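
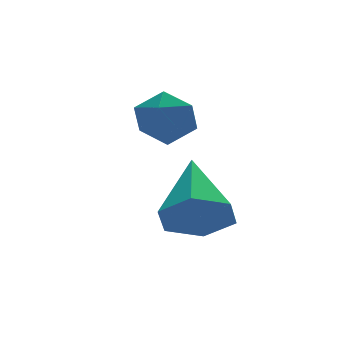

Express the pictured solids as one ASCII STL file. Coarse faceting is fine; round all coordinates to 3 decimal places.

solid 
facet normal -0.378 -0.792 -0.479
outer loop
vertex -0.606 0.413 -0.343
vertex -1.278 0.605 -0.131
vertex -1.007 0.857 -0.761
endloop
endfacet
facet normal 0.831 0.331 -0.446
outer loop
vertex -0.606 0.413 -0.343
vertex -1.007 0.857 -0.761
vertex -0.662 1.895 0.651
endloop
endfacet
facet normal -0.379 -0.792 -0.480
outer loop
vertex -1.007 0.857 -0.761
vertex -1.278 0.605 -0.131
vertex -1.679 1.05 -0.549
endloop
endfacet
facet normal 0.041 0.800 -0.598
outer loop
vertex -1.007 0.857 -0.761
vertex -1.679 1.05 -0.549
vertex -0.662 1.895 0.651
endloop
endfacet
facet normal -0.377 -0.792 -0.481
outer loop
vertex -1.679 1.05 -0.549
vertex -1.278 0.605 -0.131
vertex -1.95 0.797 0.08
endloop
endfacet
facet normal -0.654 0.756 0.022
outer loop
vertex -1.679 1.05 -0.549
vertex -1.95 0.797 0.08
vertex -0.662 1.895 0.651
endloop
endfacet
facet normal -0.377 -0.792 -0.480
outer loop
vertex -1.95 0.797 0.08
vertex -1.278 0.605 -0.131
vertex -1.549 0.353 0.498
endloop
endfacet
facet normal -0.558 0.243 0.793
outer loop
vertex -1.95 0.797 0.08
vertex -1.549 0.353 0.498
vertex -0.662 1.895 0.651
endloop
endfacet
facet normal -0.379 -0.791 -0.480
outer loop
vertex -1.549 0.353 0.498
vertex -1.278 0.605 -0.131
vertex -0.877 0.16 0.286
endloop
endfacet
facet normal 0.233 -0.228 0.945
outer loop
vertex -1.549 0.353 0.498
vertex -0.877 0.16 0.286
vertex -0.662 1.895 0.651
endloop
endfacet
facet normal -0.378 -0.791 -0.481
outer loop
vertex -0.877 0.16 0.286
vertex -1.278 0.605 -0.131
vertex -0.606 0.413 -0.343
endloop
endfacet
facet normal 0.927 -0.183 0.326
outer loop
vertex -0.877 0.16 0.286
vertex -0.606 0.413 -0.343
vertex -0.662 1.895 0.651
endloop
endfacet
facet normal 0.450 0.680 0.578
outer loop
vertex -0.912 2.93 1.697
vertex -0.899 2.503 2.189
vertex -0.402 2.531 1.769
endloop
endfacet
facet normal 0.622 0.776 -0.107
outer loop
vertex -0.912 2.93 1.697
vertex -0.402 2.531 1.769
vertex -0.646 2.645 1.175
endloop
endfacet
facet normal 0.018 0.881 -0.472
outer loop
vertex -0.912 2.93 1.697
vertex -0.646 2.645 1.175
vertex -1.295 2.687 1.229
endloop
endfacet
facet normal -0.526 0.851 -0.011
outer loop
vertex -0.912 2.93 1.697
vertex -1.295 2.687 1.229
vertex -1.451 2.599 1.856
endloop
endfacet
facet normal -0.258 0.726 0.637
outer loop
vertex -0.912 2.93 1.697
vertex -1.451 2.599 1.856
vertex -0.899 2.503 2.189
endloop
endfacet
facet normal 0.922 0.174 -0.346
outer loop
vertex -0.646 2.645 1.175
vertex -0.402 2.531 1.769
vertex -0.469 2.041 1.344
endloop
endfacet
facet normal 0.645 0.018 0.764
outer loop
vertex -0.402 2.531 1.769
vertex -0.899 2.503 2.189
vertex -0.625 1.953 1.971
endloop
endfacet
facet normal -0.502 0.093 0.860
outer loop
vertex -0.899 2.503 2.189
vertex -1.451 2.599 1.856
vertex -1.274 1.995 2.025
endloop
endfacet
facet normal -0.936 0.294 -0.192
outer loop
vertex -1.451 2.599 1.856
vertex -1.295 2.687 1.229
vertex -1.518 2.109 1.431
endloop
endfacet
facet normal -0.056 0.344 -0.937
outer loop
vertex -1.295 2.687 1.229
vertex -0.646 2.645 1.175
vertex -1.021 2.137 1.011
endloop
endfacet
facet normal 0.526 -0.851 0.011
outer loop
vertex -1.008 1.71 1.503
vertex -0.469 2.041 1.344
vertex -0.625 1.953 1.971
endloop
endfacet
facet normal -0.018 -0.881 0.472
outer loop
vertex -1.008 1.71 1.503
vertex -0.625 1.953 1.971
vertex -1.274 1.995 2.025
endloop
endfacet
facet normal -0.622 -0.776 0.107
outer loop
vertex -1.008 1.71 1.503
vertex -1.274 1.995 2.025
vertex -1.518 2.109 1.431
endloop
endfacet
facet normal -0.450 -0.680 -0.578
outer loop
vertex -1.008 1.71 1.503
vertex -1.518 2.109 1.431
vertex -1.021 2.137 1.011
endloop
endfacet
facet normal 0.258 -0.726 -0.637
outer loop
vertex -1.008 1.71 1.503
vertex -1.021 2.137 1.011
vertex -0.469 2.041 1.344
endloop
endfacet
facet normal 0.936 -0.294 0.192
outer loop
vertex -0.625 1.953 1.971
vertex -0.469 2.041 1.344
vertex -0.402 2.531 1.769
endloop
endfacet
facet normal 0.056 -0.344 0.937
outer loop
vertex -1.274 1.995 2.025
vertex -0.625 1.953 1.971
vertex -0.899 2.503 2.189
endloop
endfacet
facet normal -0.922 -0.174 0.346
outer loop
vertex -1.518 2.109 1.431
vertex -1.274 1.995 2.025
vertex -1.451 2.599 1.856
endloop
endfacet
facet normal -0.645 -0.018 -0.764
outer loop
vertex -1.021 2.137 1.011
vertex -1.518 2.109 1.431
vertex -1.295 2.687 1.229
endloop
endfacet
facet normal 0.502 -0.093 -0.860
outer loop
vertex -0.469 2.041 1.344
vertex -1.021 2.137 1.011
vertex -0.646 2.645 1.175
endloop
endfacet

endsolid


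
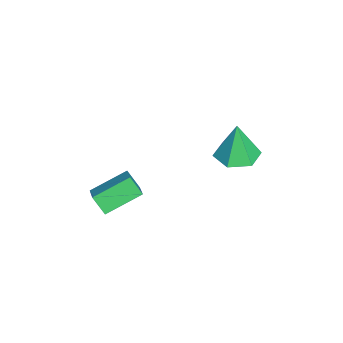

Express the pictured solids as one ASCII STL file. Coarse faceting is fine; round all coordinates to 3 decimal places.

solid 
facet normal -0.849 -0.225 -0.478
outer loop
vertex -0.622 -1.181 1.383
vertex -1.289 0.073 1.977
vertex -0.359 -0.716 0.696
endloop
endfacet
facet normal 0.433 -0.815 -0.385
outer loop
vertex 0.329 -0.533 1.083
vertex -0.622 -1.181 1.383
vertex -0.359 -0.716 0.696
endloop
endfacet
facet normal -0.849 -0.225 -0.478
outer loop
vertex -0.359 -0.716 0.696
vertex -1.289 0.073 1.977
vertex -1.026 0.539 1.291
endloop
endfacet
facet normal 0.302 0.535 -0.789
outer loop
vertex -1.026 0.539 1.291
vertex 0.329 -0.533 1.083
vertex -0.359 -0.716 0.696
endloop
endfacet
facet normal -0.302 -0.535 0.789
outer loop
vertex -0.622 -1.181 1.383
vertex -0.601 0.256 2.364
vertex -1.289 0.073 1.977
endloop
endfacet
facet normal 0.433 -0.814 -0.387
outer loop
vertex 0.066 -0.999 1.769
vertex -0.622 -1.181 1.383
vertex 0.329 -0.533 1.083
endloop
endfacet
facet normal -0.302 -0.535 0.790
outer loop
vertex 0.066 -0.999 1.769
vertex -0.601 0.256 2.364
vertex -0.622 -1.181 1.383
endloop
endfacet
facet normal -0.434 0.814 0.387
outer loop
vertex -1.289 0.073 1.977
vertex -0.601 0.256 2.364
vertex -1.026 0.539 1.291
endloop
endfacet
facet normal 0.302 0.534 -0.790
outer loop
vertex -0.338 0.721 1.677
vertex 0.329 -0.533 1.083
vertex -1.026 0.539 1.291
endloop
endfacet
facet normal -0.432 0.815 0.386
outer loop
vertex -1.026 0.539 1.291
vertex -0.601 0.256 2.364
vertex -0.338 0.721 1.677
endloop
endfacet
facet normal 0.849 0.225 0.478
outer loop
vertex -0.338 0.721 1.677
vertex 0.066 -0.999 1.769
vertex 0.329 -0.533 1.083
endloop
endfacet
facet normal 0.849 0.225 0.477
outer loop
vertex -0.601 0.256 2.364
vertex 0.066 -0.999 1.769
vertex -0.338 0.721 1.677
endloop
endfacet
facet normal 0.091 0.024 -0.996
outer loop
vertex -1.999 4.435 1.913
vertex -2.668 3.869 1.838
vertex -2.824 4.735 1.845
endloop
endfacet
facet normal 0.264 0.835 0.483
outer loop
vertex -1.999 4.435 1.913
vertex -2.824 4.735 1.845
vertex -2.812 3.831 3.402
endloop
endfacet
facet normal 0.091 0.024 -0.996
outer loop
vertex -2.824 4.735 1.845
vertex -2.668 3.869 1.838
vertex -3.493 4.168 1.77
endloop
endfacet
facet normal -0.619 0.677 0.398
outer loop
vertex -2.824 4.735 1.845
vertex -3.493 4.168 1.77
vertex -2.812 3.831 3.402
endloop
endfacet
facet normal 0.090 0.023 -0.996
outer loop
vertex -3.493 4.168 1.77
vertex -2.668 3.869 1.838
vertex -3.337 3.302 1.764
endloop
endfacet
facet normal -0.922 -0.168 0.350
outer loop
vertex -3.493 4.168 1.77
vertex -3.337 3.302 1.764
vertex -2.812 3.831 3.402
endloop
endfacet
facet normal 0.091 0.023 -0.996
outer loop
vertex -3.337 3.302 1.764
vertex -2.668 3.869 1.838
vertex -2.513 3.002 1.832
endloop
endfacet
facet normal -0.344 -0.856 0.387
outer loop
vertex -3.337 3.302 1.764
vertex -2.513 3.002 1.832
vertex -2.812 3.831 3.402
endloop
endfacet
facet normal 0.092 0.023 -0.996
outer loop
vertex -2.513 3.002 1.832
vertex -2.668 3.869 1.838
vertex -1.844 3.569 1.907
endloop
endfacet
facet normal 0.539 -0.698 0.471
outer loop
vertex -2.513 3.002 1.832
vertex -1.844 3.569 1.907
vertex -2.812 3.831 3.402
endloop
endfacet
facet normal 0.092 0.023 -0.995
outer loop
vertex -1.844 3.569 1.907
vertex -2.668 3.869 1.838
vertex -1.999 4.435 1.913
endloop
endfacet
facet normal 0.842 0.147 0.519
outer loop
vertex -1.844 3.569 1.907
vertex -1.999 4.435 1.913
vertex -2.812 3.831 3.402
endloop
endfacet

endsolid


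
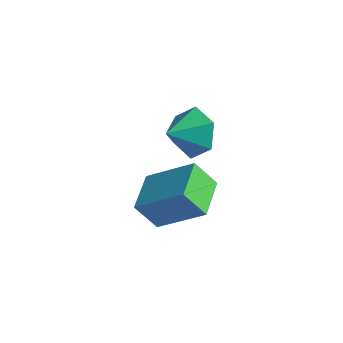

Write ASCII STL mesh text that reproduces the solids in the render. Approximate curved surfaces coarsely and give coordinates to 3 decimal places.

solid 
facet normal -0.476 -0.356 0.804
outer loop
vertex 4.403 -0.646 -0.878
vertex 3.663 0.782 -0.684
vertex 2.832 -1.294 -2.095
endloop
endfacet
facet normal 0.456 -0.882 -0.120
outer loop
vertex 3.437 -0.842 -3.116
vertex 4.403 -0.646 -0.878
vertex 2.832 -1.294 -2.095
endloop
endfacet
facet normal -0.476 -0.356 0.804
outer loop
vertex 2.832 -1.294 -2.095
vertex 3.663 0.782 -0.684
vertex 2.092 0.134 -1.901
endloop
endfacet
facet normal -0.751 -0.310 -0.583
outer loop
vertex 2.092 0.134 -1.901
vertex 3.437 -0.842 -3.116
vertex 2.832 -1.294 -2.095
endloop
endfacet
facet normal 0.751 0.310 0.583
outer loop
vertex 4.403 -0.646 -0.878
vertex 4.268 1.234 -1.705
vertex 3.663 0.782 -0.684
endloop
endfacet
facet normal 0.456 -0.882 -0.120
outer loop
vertex 5.008 -0.194 -1.899
vertex 4.403 -0.646 -0.878
vertex 3.437 -0.842 -3.116
endloop
endfacet
facet normal 0.751 0.310 0.583
outer loop
vertex 5.008 -0.194 -1.899
vertex 4.268 1.234 -1.705
vertex 4.403 -0.646 -0.878
endloop
endfacet
facet normal -0.456 0.882 0.120
outer loop
vertex 3.663 0.782 -0.684
vertex 4.268 1.234 -1.705
vertex 2.092 0.134 -1.901
endloop
endfacet
facet normal -0.751 -0.310 -0.583
outer loop
vertex 2.697 0.586 -2.922
vertex 3.437 -0.842 -3.116
vertex 2.092 0.134 -1.901
endloop
endfacet
facet normal -0.456 0.882 0.120
outer loop
vertex 2.092 0.134 -1.901
vertex 4.268 1.234 -1.705
vertex 2.697 0.586 -2.922
endloop
endfacet
facet normal 0.476 0.356 -0.804
outer loop
vertex 2.697 0.586 -2.922
vertex 5.008 -0.194 -1.899
vertex 3.437 -0.842 -3.116
endloop
endfacet
facet normal 0.476 0.356 -0.804
outer loop
vertex 4.268 1.234 -1.705
vertex 5.008 -0.194 -1.899
vertex 2.697 0.586 -2.922
endloop
endfacet
facet normal 0.175 0.879 -0.444
outer loop
vertex 4.367 -0.241 0.705
vertex 4.057 0.241 1.537
vertex 5.031 -0.007 1.43
endloop
endfacet
facet normal 0.497 -0.849 -0.181
outer loop
vertex 4.367 -0.241 0.705
vertex 5.031 -0.007 1.43
vertex 3.843 -0.841 2.083
endloop
endfacet
facet normal 0.175 0.879 -0.444
outer loop
vertex 5.031 -0.007 1.43
vertex 4.057 0.241 1.537
vertex 4.721 0.475 2.262
endloop
endfacet
facet normal 0.661 -0.515 0.545
outer loop
vertex 5.031 -0.007 1.43
vertex 4.721 0.475 2.262
vertex 3.843 -0.841 2.083
endloop
endfacet
facet normal 0.174 0.879 -0.443
outer loop
vertex 4.721 0.475 2.262
vertex 4.057 0.241 1.537
vertex 3.748 0.722 2.369
endloop
endfacet
facet normal 0.063 -0.176 0.982
outer loop
vertex 4.721 0.475 2.262
vertex 3.748 0.722 2.369
vertex 3.843 -0.841 2.083
endloop
endfacet
facet normal 0.174 0.879 -0.443
outer loop
vertex 3.748 0.722 2.369
vertex 4.057 0.241 1.537
vertex 3.084 0.488 1.644
endloop
endfacet
facet normal -0.699 -0.170 0.695
outer loop
vertex 3.748 0.722 2.369
vertex 3.084 0.488 1.644
vertex 3.843 -0.841 2.083
endloop
endfacet
facet normal 0.174 0.879 -0.443
outer loop
vertex 3.084 0.488 1.644
vertex 4.057 0.241 1.537
vertex 3.394 0.007 0.812
endloop
endfacet
facet normal -0.864 -0.503 -0.031
outer loop
vertex 3.084 0.488 1.644
vertex 3.394 0.007 0.812
vertex 3.843 -0.841 2.083
endloop
endfacet
facet normal 0.175 0.879 -0.444
outer loop
vertex 3.394 0.007 0.812
vertex 4.057 0.241 1.537
vertex 4.367 -0.241 0.705
endloop
endfacet
facet normal -0.266 -0.843 -0.468
outer loop
vertex 3.394 0.007 0.812
vertex 4.367 -0.241 0.705
vertex 3.843 -0.841 2.083
endloop
endfacet

endsolid


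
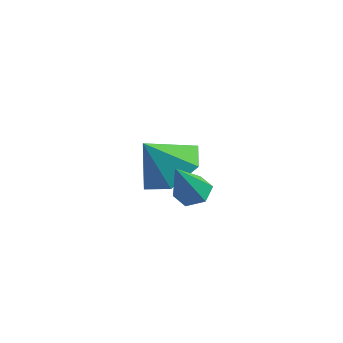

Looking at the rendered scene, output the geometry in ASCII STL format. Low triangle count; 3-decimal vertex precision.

solid 
facet normal 0.049 0.491 -0.870
outer loop
vertex 4.163 -0.502 -0.939
vertex 3.736 -0.78 -1.12
vertex 3.664 -0.312 -0.86
endloop
endfacet
facet normal 0.345 0.611 0.712
outer loop
vertex 4.163 -0.502 -0.939
vertex 3.664 -0.312 -0.86
vertex 3.664 -1.5 0.16
endloop
endfacet
facet normal 0.048 0.491 -0.870
outer loop
vertex 3.664 -0.312 -0.86
vertex 3.736 -0.78 -1.12
vertex 3.237 -0.589 -1.04
endloop
endfacet
facet normal -0.596 0.523 0.609
outer loop
vertex 3.664 -0.312 -0.86
vertex 3.237 -0.589 -1.04
vertex 3.664 -1.5 0.16
endloop
endfacet
facet normal 0.048 0.491 -0.870
outer loop
vertex 3.237 -0.589 -1.04
vertex 3.736 -0.78 -1.12
vertex 3.309 -1.057 -1.3
endloop
endfacet
facet normal -0.958 -0.237 0.161
outer loop
vertex 3.237 -0.589 -1.04
vertex 3.309 -1.057 -1.3
vertex 3.664 -1.5 0.16
endloop
endfacet
facet normal 0.050 0.489 -0.871
outer loop
vertex 3.309 -1.057 -1.3
vertex 3.736 -0.78 -1.12
vertex 3.808 -1.248 -1.379
endloop
endfacet
facet normal -0.377 -0.908 -0.184
outer loop
vertex 3.309 -1.057 -1.3
vertex 3.808 -1.248 -1.379
vertex 3.664 -1.5 0.16
endloop
endfacet
facet normal 0.048 0.489 -0.871
outer loop
vertex 3.808 -1.248 -1.379
vertex 3.736 -0.78 -1.12
vertex 4.235 -0.97 -1.199
endloop
endfacet
facet normal 0.568 -0.819 -0.081
outer loop
vertex 3.808 -1.248 -1.379
vertex 4.235 -0.97 -1.199
vertex 3.664 -1.5 0.16
endloop
endfacet
facet normal 0.049 0.491 -0.870
outer loop
vertex 4.235 -0.97 -1.199
vertex 3.736 -0.78 -1.12
vertex 4.163 -0.502 -0.939
endloop
endfacet
facet normal 0.928 -0.061 0.366
outer loop
vertex 4.235 -0.97 -1.199
vertex 4.163 -0.502 -0.939
vertex 3.664 -1.5 0.16
endloop
endfacet
facet normal 0.420 0.402 -0.813
outer loop
vertex 2.141 2.015 -2.453
vertex 1.186 2.103 -2.903
vertex 1.569 2.896 -2.313
endloop
endfacet
facet normal 0.369 0.093 0.925
outer loop
vertex 2.141 2.015 -2.453
vertex 1.569 2.896 -2.313
vertex 0.614 1.557 -1.797
endloop
endfacet
facet normal 0.421 0.402 -0.813
outer loop
vertex 1.569 2.896 -2.313
vertex 1.186 2.103 -2.903
vertex 0.614 2.984 -2.764
endloop
endfacet
facet normal -0.321 0.531 0.784
outer loop
vertex 1.569 2.896 -2.313
vertex 0.614 2.984 -2.764
vertex 0.614 1.557 -1.797
endloop
endfacet
facet normal 0.421 0.402 -0.813
outer loop
vertex 0.614 2.984 -2.764
vertex 1.186 2.103 -2.903
vertex 0.231 2.191 -3.354
endloop
endfacet
facet normal -0.925 0.213 0.314
outer loop
vertex 0.614 2.984 -2.764
vertex 0.231 2.191 -3.354
vertex 0.614 1.557 -1.797
endloop
endfacet
facet normal 0.421 0.402 -0.813
outer loop
vertex 0.231 2.191 -3.354
vertex 1.186 2.103 -2.903
vertex 0.803 1.31 -3.493
endloop
endfacet
facet normal -0.840 -0.543 -0.015
outer loop
vertex 0.231 2.191 -3.354
vertex 0.803 1.31 -3.493
vertex 0.614 1.557 -1.797
endloop
endfacet
facet normal 0.421 0.402 -0.813
outer loop
vertex 0.803 1.31 -3.493
vertex 1.186 2.103 -2.903
vertex 1.758 1.222 -3.042
endloop
endfacet
facet normal -0.150 -0.981 0.126
outer loop
vertex 0.803 1.31 -3.493
vertex 1.758 1.222 -3.042
vertex 0.614 1.557 -1.797
endloop
endfacet
facet normal 0.420 0.401 -0.814
outer loop
vertex 1.758 1.222 -3.042
vertex 1.186 2.103 -2.903
vertex 2.141 2.015 -2.453
endloop
endfacet
facet normal 0.455 -0.662 0.596
outer loop
vertex 1.758 1.222 -3.042
vertex 2.141 2.015 -2.453
vertex 0.614 1.557 -1.797
endloop
endfacet

endsolid


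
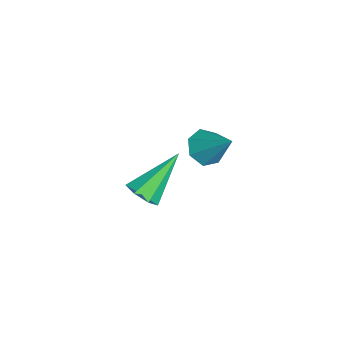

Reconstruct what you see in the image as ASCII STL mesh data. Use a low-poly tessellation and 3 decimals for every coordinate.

solid 
facet normal 0.359 -0.649 -0.671
outer loop
vertex -0.988 -1.136 -2.256
vertex -1.427 -1.645 -1.998
vertex -1.551 -1.17 -2.524
endloop
endfacet
facet normal 0.128 0.914 -0.385
outer loop
vertex -0.988 -1.136 -2.256
vertex -1.551 -1.17 -2.524
vertex -2.193 -0.255 -0.562
endloop
endfacet
facet normal 0.358 -0.650 -0.671
outer loop
vertex -1.551 -1.17 -2.524
vertex -1.427 -1.645 -1.998
vertex -2.021 -1.561 -2.396
endloop
endfacet
facet normal -0.633 0.601 -0.488
outer loop
vertex -1.551 -1.17 -2.524
vertex -2.021 -1.561 -2.396
vertex -2.193 -0.255 -0.562
endloop
endfacet
facet normal 0.358 -0.649 -0.671
outer loop
vertex -2.021 -1.561 -2.396
vertex -1.427 -1.645 -1.998
vertex -2.043 -2.016 -1.968
endloop
endfacet
facet normal -0.997 -0.024 -0.077
outer loop
vertex -2.021 -1.561 -2.396
vertex -2.043 -2.016 -1.968
vertex -2.193 -0.255 -0.562
endloop
endfacet
facet normal 0.359 -0.650 -0.670
outer loop
vertex -2.043 -2.016 -1.968
vertex -1.427 -1.645 -1.998
vertex -1.601 -2.191 -1.562
endloop
endfacet
facet normal -0.687 -0.488 0.538
outer loop
vertex -2.043 -2.016 -1.968
vertex -1.601 -2.191 -1.562
vertex -2.193 -0.255 -0.562
endloop
endfacet
facet normal 0.358 -0.650 -0.671
outer loop
vertex -1.601 -2.191 -1.562
vertex -1.427 -1.645 -1.998
vertex -1.028 -1.955 -1.485
endloop
endfacet
facet normal 0.062 -0.443 0.894
outer loop
vertex -1.601 -2.191 -1.562
vertex -1.028 -1.955 -1.485
vertex -2.193 -0.255 -0.562
endloop
endfacet
facet normal 0.358 -0.649 -0.671
outer loop
vertex -1.028 -1.955 -1.485
vertex -1.427 -1.645 -1.998
vertex -0.755 -1.486 -1.793
endloop
endfacet
facet normal 0.685 0.077 0.724
outer loop
vertex -1.028 -1.955 -1.485
vertex -0.755 -1.486 -1.793
vertex -2.193 -0.255 -0.562
endloop
endfacet
facet normal 0.358 -0.649 -0.671
outer loop
vertex -0.755 -1.486 -1.793
vertex -1.427 -1.645 -1.998
vertex -0.988 -1.136 -2.256
endloop
endfacet
facet normal 0.716 0.681 0.155
outer loop
vertex -0.755 -1.486 -1.793
vertex -0.988 -1.136 -2.256
vertex -2.193 -0.255 -0.562
endloop
endfacet
facet normal -0.530 -0.485 -0.696
outer loop
vertex 0.494 0.728 1.541
vertex 0.149 0.344 2.071
vertex -0.046 0.991 1.769
endloop
endfacet
facet normal 0.313 0.902 -0.299
outer loop
vertex 0.494 0.728 1.541
vertex -0.046 0.991 1.769
vertex 0.971 1.096 3.149
endloop
endfacet
facet normal -0.530 -0.485 -0.696
outer loop
vertex -0.046 0.991 1.769
vertex 0.149 0.344 2.071
vertex -0.439 0.766 2.225
endloop
endfacet
facet normal -0.330 0.928 0.173
outer loop
vertex -0.046 0.991 1.769
vertex -0.439 0.766 2.225
vertex 0.971 1.096 3.149
endloop
endfacet
facet normal -0.530 -0.485 -0.695
outer loop
vertex -0.439 0.766 2.225
vertex 0.149 0.344 2.071
vertex -0.389 0.224 2.565
endloop
endfacet
facet normal -0.566 0.400 0.721
outer loop
vertex -0.439 0.766 2.225
vertex -0.389 0.224 2.565
vertex 0.971 1.096 3.149
endloop
endfacet
facet normal -0.530 -0.486 -0.695
outer loop
vertex -0.389 0.224 2.565
vertex 0.149 0.344 2.071
vertex 0.067 -0.228 2.533
endloop
endfacet
facet normal -0.218 -0.286 0.933
outer loop
vertex -0.389 0.224 2.565
vertex 0.067 -0.228 2.533
vertex 0.971 1.096 3.149
endloop
endfacet
facet normal -0.531 -0.485 -0.695
outer loop
vertex 0.067 -0.228 2.533
vertex 0.149 0.344 2.071
vertex 0.584 -0.249 2.153
endloop
endfacet
facet normal 0.453 -0.611 0.649
outer loop
vertex 0.067 -0.228 2.533
vertex 0.584 -0.249 2.153
vertex 0.971 1.096 3.149
endloop
endfacet
facet normal -0.529 -0.485 -0.696
outer loop
vertex 0.584 -0.249 2.153
vertex 0.149 0.344 2.071
vertex 0.774 0.177 1.712
endloop
endfacet
facet normal 0.939 -0.332 0.084
outer loop
vertex 0.584 -0.249 2.153
vertex 0.774 0.177 1.712
vertex 0.971 1.096 3.149
endloop
endfacet
facet normal -0.529 -0.485 -0.696
outer loop
vertex 0.774 0.177 1.712
vertex 0.149 0.344 2.071
vertex 0.494 0.728 1.541
endloop
endfacet
facet normal 0.877 0.341 -0.338
outer loop
vertex 0.774 0.177 1.712
vertex 0.494 0.728 1.541
vertex 0.971 1.096 3.149
endloop
endfacet

endsolid


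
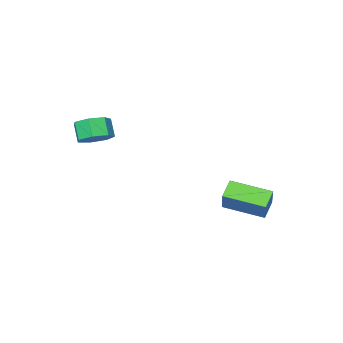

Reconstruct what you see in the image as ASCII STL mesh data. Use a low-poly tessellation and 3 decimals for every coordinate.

solid 
facet normal -0.537 0.815 -0.217
outer loop
vertex -3.449 3.413 -1.344
vertex -2.661 3.748 -2.035
vertex -4.184 2.6 -2.577
endloop
endfacet
facet normal -0.716 -0.304 0.628
outer loop
vertex -3.019 0.832 -2.105
vertex -3.449 3.413 -1.344
vertex -4.184 2.6 -2.577
endloop
endfacet
facet normal -0.537 0.815 -0.217
outer loop
vertex -4.184 2.6 -2.577
vertex -2.661 3.748 -2.035
vertex -3.397 2.935 -3.268
endloop
endfacet
facet normal -0.446 -0.493 -0.747
outer loop
vertex -3.397 2.935 -3.268
vertex -3.019 0.832 -2.105
vertex -4.184 2.6 -2.577
endloop
endfacet
facet normal 0.446 0.493 0.747
outer loop
vertex -3.449 3.413 -1.344
vertex -1.496 1.98 -1.563
vertex -2.661 3.748 -2.035
endloop
endfacet
facet normal -0.716 -0.305 0.628
outer loop
vertex -2.283 1.645 -0.872
vertex -3.449 3.413 -1.344
vertex -3.019 0.832 -2.105
endloop
endfacet
facet normal 0.446 0.493 0.747
outer loop
vertex -2.283 1.645 -0.872
vertex -1.496 1.98 -1.563
vertex -3.449 3.413 -1.344
endloop
endfacet
facet normal 0.716 0.304 -0.628
outer loop
vertex -2.661 3.748 -2.035
vertex -1.496 1.98 -1.563
vertex -3.397 2.935 -3.268
endloop
endfacet
facet normal -0.445 -0.493 -0.747
outer loop
vertex -2.231 1.167 -2.796
vertex -3.019 0.832 -2.105
vertex -3.397 2.935 -3.268
endloop
endfacet
facet normal 0.716 0.305 -0.628
outer loop
vertex -3.397 2.935 -3.268
vertex -1.496 1.98 -1.563
vertex -2.231 1.167 -2.796
endloop
endfacet
facet normal 0.537 -0.815 0.217
outer loop
vertex -2.231 1.167 -2.796
vertex -2.283 1.645 -0.872
vertex -3.019 0.832 -2.105
endloop
endfacet
facet normal 0.537 -0.815 0.217
outer loop
vertex -1.496 1.98 -1.563
vertex -2.283 1.645 -0.872
vertex -2.231 1.167 -2.796
endloop
endfacet
facet normal 0.213 0.521 -0.826
outer loop
vertex 2.726 -3.659 1.375
vertex 2.2 -2.956 1.683
vertex 3.107 -3.106 1.822
endloop
endfacet
facet normal 0.855 -0.509 -0.100
outer loop
vertex 2.726 -3.659 1.375
vertex 3.107 -3.106 1.822
vertex 2.485 -4.247 2.31
endloop
endfacet
facet normal 0.855 -0.509 -0.101
outer loop
vertex 2.485 -4.247 2.31
vertex 3.107 -3.106 1.822
vertex 2.867 -3.694 2.756
endloop
endfacet
facet normal -0.213 -0.520 0.827
outer loop
vertex 2.485 -4.247 2.31
vertex 2.867 -3.694 2.756
vertex 1.96 -3.544 2.617
endloop
endfacet
facet normal 0.213 0.521 -0.827
outer loop
vertex 3.107 -3.106 1.822
vertex 2.2 -2.956 1.683
vertex 2.806 -2.44 2.164
endloop
endfacet
facet normal 0.903 0.218 0.370
outer loop
vertex 3.107 -3.106 1.822
vertex 2.806 -2.44 2.164
vertex 2.867 -3.694 2.756
endloop
endfacet
facet normal 0.903 0.218 0.370
outer loop
vertex 2.867 -3.694 2.756
vertex 2.806 -2.44 2.164
vertex 2.566 -3.028 3.098
endloop
endfacet
facet normal -0.213 -0.521 0.827
outer loop
vertex 2.867 -3.694 2.756
vertex 2.566 -3.028 3.098
vertex 1.96 -3.544 2.617
endloop
endfacet
facet normal 0.214 0.520 -0.827
outer loop
vertex 2.806 -2.44 2.164
vertex 2.2 -2.956 1.683
vertex 2.048 -2.162 2.143
endloop
endfacet
facet normal 0.271 0.782 0.562
outer loop
vertex 2.806 -2.44 2.164
vertex 2.048 -2.162 2.143
vertex 2.566 -3.028 3.098
endloop
endfacet
facet normal 0.271 0.782 0.562
outer loop
vertex 2.566 -3.028 3.098
vertex 2.048 -2.162 2.143
vertex 1.808 -2.751 3.078
endloop
endfacet
facet normal -0.212 -0.521 0.827
outer loop
vertex 2.566 -3.028 3.098
vertex 1.808 -2.751 3.078
vertex 1.96 -3.544 2.617
endloop
endfacet
facet normal 0.213 0.520 -0.827
outer loop
vertex 2.048 -2.162 2.143
vertex 2.2 -2.956 1.683
vertex 1.405 -2.483 1.776
endloop
endfacet
facet normal -0.566 0.755 0.331
outer loop
vertex 2.048 -2.162 2.143
vertex 1.405 -2.483 1.776
vertex 1.808 -2.751 3.078
endloop
endfacet
facet normal -0.565 0.756 0.330
outer loop
vertex 1.808 -2.751 3.078
vertex 1.405 -2.483 1.776
vertex 1.165 -3.071 2.711
endloop
endfacet
facet normal -0.212 -0.521 0.827
outer loop
vertex 1.808 -2.751 3.078
vertex 1.165 -3.071 2.711
vertex 1.96 -3.544 2.617
endloop
endfacet
facet normal 0.213 0.520 -0.827
outer loop
vertex 1.405 -2.483 1.776
vertex 2.2 -2.956 1.683
vertex 1.36 -3.159 1.339
endloop
endfacet
facet normal -0.976 0.161 -0.149
outer loop
vertex 1.405 -2.483 1.776
vertex 1.36 -3.159 1.339
vertex 1.165 -3.071 2.711
endloop
endfacet
facet normal -0.976 0.161 -0.149
outer loop
vertex 1.165 -3.071 2.711
vertex 1.36 -3.159 1.339
vertex 1.12 -3.747 2.273
endloop
endfacet
facet normal -0.212 -0.521 0.826
outer loop
vertex 1.165 -3.071 2.711
vertex 1.12 -3.747 2.273
vertex 1.96 -3.544 2.617
endloop
endfacet
facet normal 0.213 0.521 -0.827
outer loop
vertex 1.36 -3.159 1.339
vertex 2.2 -2.956 1.683
vertex 1.948 -3.683 1.16
endloop
endfacet
facet normal -0.652 -0.555 -0.517
outer loop
vertex 1.36 -3.159 1.339
vertex 1.948 -3.683 1.16
vertex 1.12 -3.747 2.273
endloop
endfacet
facet normal -0.651 -0.556 -0.517
outer loop
vertex 1.12 -3.747 2.273
vertex 1.948 -3.683 1.16
vertex 1.708 -4.271 2.095
endloop
endfacet
facet normal -0.213 -0.520 0.827
outer loop
vertex 1.12 -3.747 2.273
vertex 1.708 -4.271 2.095
vertex 1.96 -3.544 2.617
endloop
endfacet
facet normal 0.212 0.521 -0.827
outer loop
vertex 1.948 -3.683 1.16
vertex 2.2 -2.956 1.683
vertex 2.726 -3.659 1.375
endloop
endfacet
facet normal 0.163 -0.854 -0.495
outer loop
vertex 1.948 -3.683 1.16
vertex 2.726 -3.659 1.375
vertex 1.708 -4.271 2.095
endloop
endfacet
facet normal 0.163 -0.854 -0.495
outer loop
vertex 1.708 -4.271 2.095
vertex 2.726 -3.659 1.375
vertex 2.485 -4.247 2.31
endloop
endfacet
facet normal -0.213 -0.520 0.827
outer loop
vertex 1.708 -4.271 2.095
vertex 2.485 -4.247 2.31
vertex 1.96 -3.544 2.617
endloop
endfacet

endsolid


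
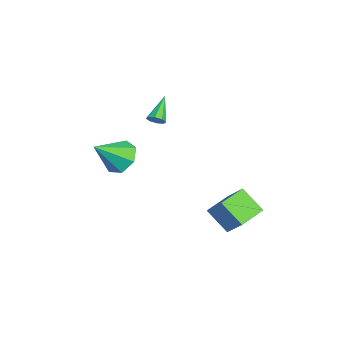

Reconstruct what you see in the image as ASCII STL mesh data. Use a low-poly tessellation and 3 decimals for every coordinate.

solid 
facet normal -0.550 -0.388 -0.740
outer loop
vertex 2.011 0.78 -1.651
vertex 0.978 1.847 -1.443
vertex 2.744 1.688 -2.671
endloop
endfacet
facet normal 0.689 -0.712 -0.139
outer loop
vertex 3.602 2.293 -1.517
vertex 2.011 0.78 -1.651
vertex 2.744 1.688 -2.671
endloop
endfacet
facet normal -0.550 -0.387 -0.740
outer loop
vertex 2.744 1.688 -2.671
vertex 0.978 1.847 -1.443
vertex 1.711 2.756 -2.463
endloop
endfacet
facet normal 0.473 0.586 -0.658
outer loop
vertex 1.711 2.756 -2.463
vertex 3.602 2.293 -1.517
vertex 2.744 1.688 -2.671
endloop
endfacet
facet normal -0.473 -0.586 0.658
outer loop
vertex 2.011 0.78 -1.651
vertex 1.836 2.452 -0.289
vertex 0.978 1.847 -1.443
endloop
endfacet
facet normal 0.689 -0.712 -0.139
outer loop
vertex 2.869 1.384 -0.497
vertex 2.011 0.78 -1.651
vertex 3.602 2.293 -1.517
endloop
endfacet
facet normal -0.473 -0.586 0.658
outer loop
vertex 2.869 1.384 -0.497
vertex 1.836 2.452 -0.289
vertex 2.011 0.78 -1.651
endloop
endfacet
facet normal -0.689 0.712 0.139
outer loop
vertex 0.978 1.847 -1.443
vertex 1.836 2.452 -0.289
vertex 1.711 2.756 -2.463
endloop
endfacet
facet normal 0.473 0.586 -0.658
outer loop
vertex 2.569 3.36 -1.309
vertex 3.602 2.293 -1.517
vertex 1.711 2.756 -2.463
endloop
endfacet
facet normal -0.688 0.712 0.139
outer loop
vertex 1.711 2.756 -2.463
vertex 1.836 2.452 -0.289
vertex 2.569 3.36 -1.309
endloop
endfacet
facet normal 0.549 0.388 0.740
outer loop
vertex 2.569 3.36 -1.309
vertex 2.869 1.384 -0.497
vertex 3.602 2.293 -1.517
endloop
endfacet
facet normal 0.550 0.388 0.740
outer loop
vertex 1.836 2.452 -0.289
vertex 2.869 1.384 -0.497
vertex 2.569 3.36 -1.309
endloop
endfacet
facet normal -0.345 0.675 -0.652
outer loop
vertex -1.139 -3.099 -1.08
vertex -2.081 -3.132 -0.616
vertex -1.266 -2.506 -0.399
endloop
endfacet
facet normal 0.985 0.014 0.172
outer loop
vertex -1.139 -3.099 -1.08
vertex -1.266 -2.506 -0.399
vertex -1.419 -4.428 0.636
endloop
endfacet
facet normal -0.345 0.675 -0.652
outer loop
vertex -1.266 -2.506 -0.399
vertex -2.081 -3.132 -0.616
vertex -2.006 -2.385 0.118
endloop
endfacet
facet normal 0.574 0.352 0.739
outer loop
vertex -1.266 -2.506 -0.399
vertex -2.006 -2.385 0.118
vertex -1.419 -4.428 0.636
endloop
endfacet
facet normal -0.344 0.675 -0.652
outer loop
vertex -2.006 -2.385 0.118
vertex -2.081 -3.132 -0.616
vertex -2.803 -2.826 0.082
endloop
endfacet
facet normal -0.155 0.201 0.967
outer loop
vertex -2.006 -2.385 0.118
vertex -2.803 -2.826 0.082
vertex -1.419 -4.428 0.636
endloop
endfacet
facet normal -0.344 0.676 -0.652
outer loop
vertex -2.803 -2.826 0.082
vertex -2.081 -3.132 -0.616
vertex -3.056 -3.497 -0.48
endloop
endfacet
facet normal -0.652 -0.327 0.684
outer loop
vertex -2.803 -2.826 0.082
vertex -3.056 -3.497 -0.48
vertex -1.419 -4.428 0.636
endloop
endfacet
facet normal -0.344 0.675 -0.653
outer loop
vertex -3.056 -3.497 -0.48
vertex -2.081 -3.132 -0.616
vertex -2.574 -3.894 -1.144
endloop
endfacet
facet normal -0.544 -0.833 0.103
outer loop
vertex -3.056 -3.497 -0.48
vertex -2.574 -3.894 -1.144
vertex -1.419 -4.428 0.636
endloop
endfacet
facet normal -0.345 0.675 -0.652
outer loop
vertex -2.574 -3.894 -1.144
vertex -2.081 -3.132 -0.616
vertex -1.721 -3.716 -1.411
endloop
endfacet
facet normal 0.089 -0.937 -0.339
outer loop
vertex -2.574 -3.894 -1.144
vertex -1.721 -3.716 -1.411
vertex -1.419 -4.428 0.636
endloop
endfacet
facet normal -0.345 0.675 -0.652
outer loop
vertex -1.721 -3.716 -1.411
vertex -2.081 -3.132 -0.616
vertex -1.139 -3.099 -1.08
endloop
endfacet
facet normal 0.769 -0.560 -0.308
outer loop
vertex -1.721 -3.716 -1.411
vertex -1.139 -3.099 -1.08
vertex -1.419 -4.428 0.636
endloop
endfacet
facet normal 0.749 -0.305 -0.588
outer loop
vertex -2.848 -1.074 1.527
vertex -3.173 -1.366 1.264
vertex -3.008 -0.885 1.225
endloop
endfacet
facet normal 0.289 0.873 0.393
outer loop
vertex -2.848 -1.074 1.527
vertex -3.008 -0.885 1.225
vertex -4.387 -0.874 2.216
endloop
endfacet
facet normal 0.750 -0.305 -0.587
outer loop
vertex -3.008 -0.885 1.225
vertex -3.173 -1.366 1.264
vertex -3.264 -0.978 0.946
endloop
endfacet
facet normal -0.135 0.971 -0.199
outer loop
vertex -3.008 -0.885 1.225
vertex -3.264 -0.978 0.946
vertex -4.387 -0.874 2.216
endloop
endfacet
facet normal 0.750 -0.305 -0.586
outer loop
vertex -3.264 -0.978 0.946
vertex -3.173 -1.366 1.264
vertex -3.467 -1.299 0.853
endloop
endfacet
facet normal -0.603 0.549 -0.578
outer loop
vertex -3.264 -0.978 0.946
vertex -3.467 -1.299 0.853
vertex -4.387 -0.874 2.216
endloop
endfacet
facet normal 0.751 -0.304 -0.587
outer loop
vertex -3.467 -1.299 0.853
vertex -3.173 -1.366 1.264
vertex -3.497 -1.659 1.001
endloop
endfacet
facet normal -0.840 -0.145 -0.522
outer loop
vertex -3.467 -1.299 0.853
vertex -3.497 -1.659 1.001
vertex -4.387 -0.874 2.216
endloop
endfacet
facet normal 0.751 -0.304 -0.587
outer loop
vertex -3.497 -1.659 1.001
vertex -3.173 -1.366 1.264
vertex -3.337 -1.847 1.303
endloop
endfacet
facet normal -0.707 -0.704 -0.063
outer loop
vertex -3.497 -1.659 1.001
vertex -3.337 -1.847 1.303
vertex -4.387 -0.874 2.216
endloop
endfacet
facet normal 0.750 -0.303 -0.587
outer loop
vertex -3.337 -1.847 1.303
vertex -3.173 -1.366 1.264
vertex -3.081 -1.754 1.582
endloop
endfacet
facet normal -0.284 -0.801 0.527
outer loop
vertex -3.337 -1.847 1.303
vertex -3.081 -1.754 1.582
vertex -4.387 -0.874 2.216
endloop
endfacet
facet normal 0.749 -0.304 -0.588
outer loop
vertex -3.081 -1.754 1.582
vertex -3.173 -1.366 1.264
vertex -2.878 -1.434 1.675
endloop
endfacet
facet normal 0.184 -0.380 0.906
outer loop
vertex -3.081 -1.754 1.582
vertex -2.878 -1.434 1.675
vertex -4.387 -0.874 2.216
endloop
endfacet
facet normal 0.749 -0.304 -0.588
outer loop
vertex -2.878 -1.434 1.675
vertex -3.173 -1.366 1.264
vertex -2.848 -1.074 1.527
endloop
endfacet
facet normal 0.422 0.315 0.850
outer loop
vertex -2.878 -1.434 1.675
vertex -2.848 -1.074 1.527
vertex -4.387 -0.874 2.216
endloop
endfacet

endsolid


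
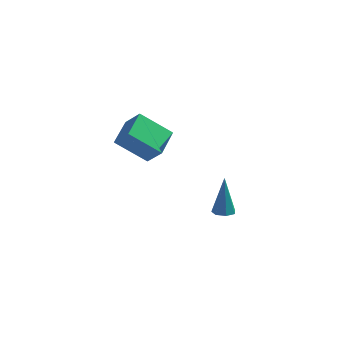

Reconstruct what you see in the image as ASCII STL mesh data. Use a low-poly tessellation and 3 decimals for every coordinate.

solid 
facet normal -0.721 0.203 -0.662
outer loop
vertex -1.641 -0.003 2.559
vertex -0.52 0.597 1.522
vertex -1.481 -1.274 1.995
endloop
endfacet
facet normal -0.684 -0.366 0.631
outer loop
vertex -0.76 -1.477 2.658
vertex -1.641 -0.003 2.559
vertex -1.481 -1.274 1.995
endloop
endfacet
facet normal -0.721 0.203 -0.663
outer loop
vertex -1.481 -1.274 1.995
vertex -0.52 0.597 1.522
vertex -0.36 -0.675 0.959
endloop
endfacet
facet normal 0.114 -0.909 -0.402
outer loop
vertex -0.36 -0.675 0.959
vertex -0.76 -1.477 2.658
vertex -1.481 -1.274 1.995
endloop
endfacet
facet normal -0.114 0.908 0.402
outer loop
vertex -1.641 -0.003 2.559
vertex 0.201 0.394 2.185
vertex -0.52 0.597 1.522
endloop
endfacet
facet normal -0.683 -0.366 0.632
outer loop
vertex -0.92 -0.205 3.221
vertex -1.641 -0.003 2.559
vertex -0.76 -1.477 2.658
endloop
endfacet
facet normal -0.114 0.909 0.402
outer loop
vertex -0.92 -0.205 3.221
vertex 0.201 0.394 2.185
vertex -1.641 -0.003 2.559
endloop
endfacet
facet normal 0.684 0.366 -0.632
outer loop
vertex -0.52 0.597 1.522
vertex 0.201 0.394 2.185
vertex -0.36 -0.675 0.959
endloop
endfacet
facet normal 0.114 -0.908 -0.402
outer loop
vertex 0.361 -0.877 1.621
vertex -0.76 -1.477 2.658
vertex -0.36 -0.675 0.959
endloop
endfacet
facet normal 0.683 0.366 -0.632
outer loop
vertex -0.36 -0.675 0.959
vertex 0.201 0.394 2.185
vertex 0.361 -0.877 1.621
endloop
endfacet
facet normal 0.721 -0.202 0.662
outer loop
vertex 0.361 -0.877 1.621
vertex -0.92 -0.205 3.221
vertex -0.76 -1.477 2.658
endloop
endfacet
facet normal 0.721 -0.203 0.663
outer loop
vertex 0.201 0.394 2.185
vertex -0.92 -0.205 3.221
vertex 0.361 -0.877 1.621
endloop
endfacet
facet normal 0.011 -0.045 -0.999
outer loop
vertex 1.332 3.81 -3.352
vertex 1.0 3.437 -3.339
vertex 0.915 3.929 -3.362
endloop
endfacet
facet normal 0.265 0.945 0.191
outer loop
vertex 1.332 3.81 -3.352
vertex 0.915 3.929 -3.362
vertex 0.98 3.523 -1.441
endloop
endfacet
facet normal 0.010 -0.045 -0.999
outer loop
vertex 0.915 3.929 -3.362
vertex 1.0 3.437 -3.339
vertex 0.562 3.677 -3.354
endloop
endfacet
facet normal -0.568 0.801 0.189
outer loop
vertex 0.915 3.929 -3.362
vertex 0.562 3.677 -3.354
vertex 0.98 3.523 -1.441
endloop
endfacet
facet normal 0.010 -0.044 -0.999
outer loop
vertex 0.562 3.677 -3.354
vertex 1.0 3.437 -3.339
vertex 0.539 3.244 -3.335
endloop
endfacet
facet normal -0.974 0.061 0.218
outer loop
vertex 0.562 3.677 -3.354
vertex 0.539 3.244 -3.335
vertex 0.98 3.523 -1.441
endloop
endfacet
facet normal 0.010 -0.044 -0.999
outer loop
vertex 0.539 3.244 -3.335
vertex 1.0 3.437 -3.339
vertex 0.863 2.956 -3.319
endloop
endfacet
facet normal -0.649 -0.716 0.257
outer loop
vertex 0.539 3.244 -3.335
vertex 0.863 2.956 -3.319
vertex 0.98 3.523 -1.441
endloop
endfacet
facet normal 0.012 -0.045 -0.999
outer loop
vertex 0.863 2.956 -3.319
vertex 1.0 3.437 -3.339
vertex 1.29 3.03 -3.317
endloop
endfacet
facet normal 0.163 -0.947 0.276
outer loop
vertex 0.863 2.956 -3.319
vertex 1.29 3.03 -3.317
vertex 0.98 3.523 -1.441
endloop
endfacet
facet normal 0.009 -0.047 -0.999
outer loop
vertex 1.29 3.03 -3.317
vertex 1.0 3.437 -3.339
vertex 1.499 3.41 -3.333
endloop
endfacet
facet normal 0.851 -0.457 0.261
outer loop
vertex 1.29 3.03 -3.317
vertex 1.499 3.41 -3.333
vertex 0.98 3.523 -1.441
endloop
endfacet
facet normal 0.010 -0.043 -0.999
outer loop
vertex 1.499 3.41 -3.333
vertex 1.0 3.437 -3.339
vertex 1.332 3.81 -3.352
endloop
endfacet
facet normal 0.896 0.385 0.223
outer loop
vertex 1.499 3.41 -3.333
vertex 1.332 3.81 -3.352
vertex 0.98 3.523 -1.441
endloop
endfacet

endsolid


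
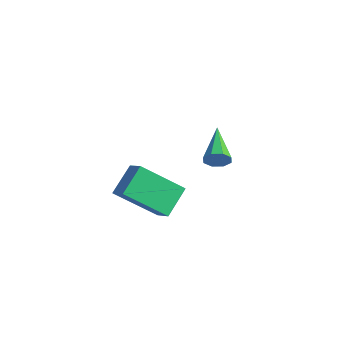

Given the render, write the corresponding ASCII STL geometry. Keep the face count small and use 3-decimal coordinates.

solid 
facet normal 0.779 -0.464 -0.421
outer loop
vertex -1.06 3.406 -0.527
vertex -1.36 3.349 -1.02
vertex -1.003 3.75 -0.801
endloop
endfacet
facet normal 0.379 0.537 0.753
outer loop
vertex -1.06 3.406 -0.527
vertex -1.003 3.75 -0.801
vertex -2.84 4.231 -0.22
endloop
endfacet
facet normal 0.780 -0.465 -0.420
outer loop
vertex -1.003 3.75 -0.801
vertex -1.36 3.349 -1.02
vertex -1.155 3.859 -1.204
endloop
endfacet
facet normal 0.293 0.945 0.145
outer loop
vertex -1.003 3.75 -0.801
vertex -1.155 3.859 -1.204
vertex -2.84 4.231 -0.22
endloop
endfacet
facet normal 0.779 -0.465 -0.421
outer loop
vertex -1.155 3.859 -1.204
vertex -1.36 3.349 -1.02
vertex -1.427 3.67 -1.498
endloop
endfacet
facet normal -0.088 0.873 -0.480
outer loop
vertex -1.155 3.859 -1.204
vertex -1.427 3.67 -1.498
vertex -2.84 4.231 -0.22
endloop
endfacet
facet normal 0.780 -0.464 -0.421
outer loop
vertex -1.427 3.67 -1.498
vertex -1.36 3.349 -1.02
vertex -1.66 3.292 -1.513
endloop
endfacet
facet normal -0.541 0.364 -0.758
outer loop
vertex -1.427 3.67 -1.498
vertex -1.66 3.292 -1.513
vertex -2.84 4.231 -0.22
endloop
endfacet
facet normal 0.779 -0.464 -0.421
outer loop
vertex -1.66 3.292 -1.513
vertex -1.36 3.349 -1.02
vertex -1.717 2.948 -1.239
endloop
endfacet
facet normal -0.802 -0.285 -0.525
outer loop
vertex -1.66 3.292 -1.513
vertex -1.717 2.948 -1.239
vertex -2.84 4.231 -0.22
endloop
endfacet
facet normal 0.779 -0.464 -0.421
outer loop
vertex -1.717 2.948 -1.239
vertex -1.36 3.349 -1.02
vertex -1.565 2.838 -0.836
endloop
endfacet
facet normal -0.717 -0.692 0.081
outer loop
vertex -1.717 2.948 -1.239
vertex -1.565 2.838 -0.836
vertex -2.84 4.231 -0.22
endloop
endfacet
facet normal 0.780 -0.464 -0.420
outer loop
vertex -1.565 2.838 -0.836
vertex -1.36 3.349 -1.02
vertex -1.293 3.028 -0.541
endloop
endfacet
facet normal -0.335 -0.620 0.709
outer loop
vertex -1.565 2.838 -0.836
vertex -1.293 3.028 -0.541
vertex -2.84 4.231 -0.22
endloop
endfacet
facet normal 0.779 -0.465 -0.420
outer loop
vertex -1.293 3.028 -0.541
vertex -1.36 3.349 -1.02
vertex -1.06 3.406 -0.527
endloop
endfacet
facet normal 0.119 -0.110 0.987
outer loop
vertex -1.293 3.028 -0.541
vertex -1.06 3.406 -0.527
vertex -2.84 4.231 -0.22
endloop
endfacet
facet normal -0.898 -0.015 -0.440
outer loop
vertex 0.171 -1.991 -0.296
vertex -0.288 -1.01 0.607
vertex 0.794 -0.483 -1.617
endloop
endfacet
facet normal 0.326 -0.696 -0.640
outer loop
vertex 1.548 -0.47 -1.247
vertex 0.171 -1.991 -0.296
vertex 0.794 -0.483 -1.617
endloop
endfacet
facet normal -0.898 -0.015 -0.440
outer loop
vertex 0.794 -0.483 -1.617
vertex -0.288 -1.01 0.607
vertex 0.335 0.498 -0.714
endloop
endfacet
facet normal 0.297 0.718 -0.630
outer loop
vertex 0.335 0.498 -0.714
vertex 1.548 -0.47 -1.247
vertex 0.794 -0.483 -1.617
endloop
endfacet
facet normal -0.297 -0.718 0.630
outer loop
vertex 0.171 -1.991 -0.296
vertex 0.466 -0.997 0.977
vertex -0.288 -1.01 0.607
endloop
endfacet
facet normal 0.326 -0.696 -0.640
outer loop
vertex 0.925 -1.978 0.074
vertex 0.171 -1.991 -0.296
vertex 1.548 -0.47 -1.247
endloop
endfacet
facet normal -0.297 -0.718 0.630
outer loop
vertex 0.925 -1.978 0.074
vertex 0.466 -0.997 0.977
vertex 0.171 -1.991 -0.296
endloop
endfacet
facet normal -0.326 0.696 0.640
outer loop
vertex -0.288 -1.01 0.607
vertex 0.466 -0.997 0.977
vertex 0.335 0.498 -0.714
endloop
endfacet
facet normal 0.297 0.718 -0.630
outer loop
vertex 1.089 0.511 -0.344
vertex 1.548 -0.47 -1.247
vertex 0.335 0.498 -0.714
endloop
endfacet
facet normal -0.326 0.696 0.640
outer loop
vertex 0.335 0.498 -0.714
vertex 0.466 -0.997 0.977
vertex 1.089 0.511 -0.344
endloop
endfacet
facet normal 0.898 0.015 0.440
outer loop
vertex 1.089 0.511 -0.344
vertex 0.925 -1.978 0.074
vertex 1.548 -0.47 -1.247
endloop
endfacet
facet normal 0.898 0.015 0.440
outer loop
vertex 0.466 -0.997 0.977
vertex 0.925 -1.978 0.074
vertex 1.089 0.511 -0.344
endloop
endfacet

endsolid


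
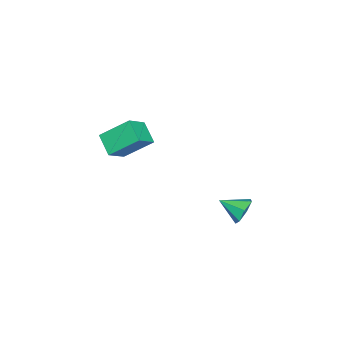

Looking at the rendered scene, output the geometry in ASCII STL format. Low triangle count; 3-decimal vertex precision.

solid 
facet normal -0.763 0.274 -0.585
outer loop
vertex -3.93 -2.085 0.319
vertex -3.057 -1.254 -0.431
vertex -3.531 -3.626 -0.924
endloop
endfacet
facet normal -0.615 -0.585 0.528
outer loop
vertex -2.363 -4.046 -0.029
vertex -3.93 -2.085 0.319
vertex -3.531 -3.626 -0.924
endloop
endfacet
facet normal -0.763 0.274 -0.585
outer loop
vertex -3.531 -3.626 -0.924
vertex -3.057 -1.254 -0.431
vertex -2.657 -2.795 -1.674
endloop
endfacet
facet normal 0.197 -0.763 -0.616
outer loop
vertex -2.657 -2.795 -1.674
vertex -2.363 -4.046 -0.029
vertex -3.531 -3.626 -0.924
endloop
endfacet
facet normal -0.197 0.763 0.616
outer loop
vertex -3.93 -2.085 0.319
vertex -1.889 -1.674 0.464
vertex -3.057 -1.254 -0.431
endloop
endfacet
facet normal -0.615 -0.585 0.528
outer loop
vertex -2.763 -2.505 1.214
vertex -3.93 -2.085 0.319
vertex -2.363 -4.046 -0.029
endloop
endfacet
facet normal -0.197 0.763 0.615
outer loop
vertex -2.763 -2.505 1.214
vertex -1.889 -1.674 0.464
vertex -3.93 -2.085 0.319
endloop
endfacet
facet normal 0.615 0.586 -0.528
outer loop
vertex -3.057 -1.254 -0.431
vertex -1.889 -1.674 0.464
vertex -2.657 -2.795 -1.674
endloop
endfacet
facet normal 0.197 -0.763 -0.616
outer loop
vertex -1.49 -3.215 -0.779
vertex -2.363 -4.046 -0.029
vertex -2.657 -2.795 -1.674
endloop
endfacet
facet normal 0.615 0.585 -0.528
outer loop
vertex -2.657 -2.795 -1.674
vertex -1.889 -1.674 0.464
vertex -1.49 -3.215 -0.779
endloop
endfacet
facet normal 0.763 -0.274 0.585
outer loop
vertex -1.49 -3.215 -0.779
vertex -2.763 -2.505 1.214
vertex -2.363 -4.046 -0.029
endloop
endfacet
facet normal 0.763 -0.274 0.585
outer loop
vertex -1.889 -1.674 0.464
vertex -2.763 -2.505 1.214
vertex -1.49 -3.215 -0.779
endloop
endfacet
facet normal -0.070 0.896 -0.439
outer loop
vertex -0.505 3.962 -3.683
vertex -1.0 4.245 -3.026
vertex -0.134 4.274 -3.105
endloop
endfacet
facet normal 0.796 -0.571 -0.202
outer loop
vertex -0.505 3.962 -3.683
vertex -0.134 4.274 -3.105
vertex -0.9 2.955 -2.394
endloop
endfacet
facet normal -0.070 0.896 -0.439
outer loop
vertex -0.134 4.274 -3.105
vertex -1.0 4.245 -3.026
vertex -0.415 4.565 -2.467
endloop
endfacet
facet normal 0.846 -0.233 0.479
outer loop
vertex -0.134 4.274 -3.105
vertex -0.415 4.565 -2.467
vertex -0.9 2.955 -2.394
endloop
endfacet
facet normal -0.071 0.896 -0.439
outer loop
vertex -0.415 4.565 -2.467
vertex -1.0 4.245 -3.026
vertex -1.137 4.614 -2.25
endloop
endfacet
facet normal 0.285 -0.042 0.958
outer loop
vertex -0.415 4.565 -2.467
vertex -1.137 4.614 -2.25
vertex -0.9 2.955 -2.394
endloop
endfacet
facet normal -0.069 0.896 -0.438
outer loop
vertex -1.137 4.614 -2.25
vertex -1.0 4.245 -3.026
vertex -1.756 4.386 -2.618
endloop
endfacet
facet normal -0.467 -0.142 0.873
outer loop
vertex -1.137 4.614 -2.25
vertex -1.756 4.386 -2.618
vertex -0.9 2.955 -2.394
endloop
endfacet
facet normal -0.070 0.896 -0.439
outer loop
vertex -1.756 4.386 -2.618
vertex -1.0 4.245 -3.026
vertex -1.806 4.051 -3.293
endloop
endfacet
facet normal -0.841 -0.458 0.289
outer loop
vertex -1.756 4.386 -2.618
vertex -1.806 4.051 -3.293
vertex -0.9 2.955 -2.394
endloop
endfacet
facet normal -0.071 0.896 -0.438
outer loop
vertex -1.806 4.051 -3.293
vertex -1.0 4.245 -3.026
vertex -1.249 3.863 -3.767
endloop
endfacet
facet normal -0.556 -0.751 -0.355
outer loop
vertex -1.806 4.051 -3.293
vertex -1.249 3.863 -3.767
vertex -0.9 2.955 -2.394
endloop
endfacet
facet normal -0.070 0.896 -0.438
outer loop
vertex -1.249 3.863 -3.767
vertex -1.0 4.245 -3.026
vertex -0.505 3.962 -3.683
endloop
endfacet
facet normal 0.171 -0.801 -0.573
outer loop
vertex -1.249 3.863 -3.767
vertex -0.505 3.962 -3.683
vertex -0.9 2.955 -2.394
endloop
endfacet

endsolid


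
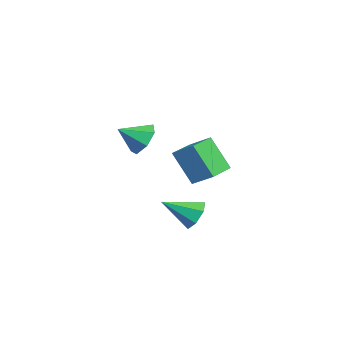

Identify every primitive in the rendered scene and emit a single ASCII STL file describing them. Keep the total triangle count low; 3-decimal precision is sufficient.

solid 
facet normal -0.119 0.837 -0.534
outer loop
vertex 3.171 -1.774 3.51
vertex 2.599 -2.245 2.899
vertex 2.359 -1.77 3.698
endloop
endfacet
facet normal 0.226 0.010 0.974
outer loop
vertex 3.171 -1.774 3.51
vertex 2.359 -1.77 3.698
vertex 2.761 -3.375 3.621
endloop
endfacet
facet normal -0.120 0.837 -0.534
outer loop
vertex 2.359 -1.77 3.698
vertex 2.599 -2.245 2.899
vertex 1.728 -2.124 3.285
endloop
endfacet
facet normal -0.476 -0.161 0.865
outer loop
vertex 2.359 -1.77 3.698
vertex 1.728 -2.124 3.285
vertex 2.761 -3.375 3.621
endloop
endfacet
facet normal -0.120 0.837 -0.533
outer loop
vertex 1.728 -2.124 3.285
vertex 2.599 -2.245 2.899
vertex 1.753 -2.569 2.581
endloop
endfacet
facet normal -0.771 -0.550 0.321
outer loop
vertex 1.728 -2.124 3.285
vertex 1.753 -2.569 2.581
vertex 2.761 -3.375 3.621
endloop
endfacet
facet normal -0.119 0.837 -0.535
outer loop
vertex 1.753 -2.569 2.581
vertex 2.599 -2.245 2.899
vertex 2.415 -2.771 2.117
endloop
endfacet
facet normal -0.437 -0.865 -0.247
outer loop
vertex 1.753 -2.569 2.581
vertex 2.415 -2.771 2.117
vertex 2.761 -3.375 3.621
endloop
endfacet
facet normal -0.119 0.837 -0.535
outer loop
vertex 2.415 -2.771 2.117
vertex 2.599 -2.245 2.899
vertex 3.216 -2.577 2.242
endloop
endfacet
facet normal 0.275 -0.869 -0.412
outer loop
vertex 2.415 -2.771 2.117
vertex 3.216 -2.577 2.242
vertex 2.761 -3.375 3.621
endloop
endfacet
facet normal -0.119 0.837 -0.535
outer loop
vertex 3.216 -2.577 2.242
vertex 2.599 -2.245 2.899
vertex 3.552 -2.133 2.862
endloop
endfacet
facet normal 0.828 -0.558 -0.049
outer loop
vertex 3.216 -2.577 2.242
vertex 3.552 -2.133 2.862
vertex 2.761 -3.375 3.621
endloop
endfacet
facet normal -0.119 0.837 -0.534
outer loop
vertex 3.552 -2.133 2.862
vertex 2.599 -2.245 2.899
vertex 3.171 -1.774 3.51
endloop
endfacet
facet normal 0.807 -0.167 0.567
outer loop
vertex 3.552 -2.133 2.862
vertex 3.171 -1.774 3.51
vertex 2.761 -3.375 3.621
endloop
endfacet
facet normal -0.818 0.575 -0.010
outer loop
vertex -3.572 1.438 0.538
vertex -2.92 2.336 -1.269
vertex -4.228 0.492 -0.169
endloop
endfacet
facet normal -0.308 -0.423 0.852
outer loop
vertex -2.82 -0.496 -0.151
vertex -3.572 1.438 0.538
vertex -4.228 0.492 -0.169
endloop
endfacet
facet normal -0.818 0.574 -0.010
outer loop
vertex -4.228 0.492 -0.169
vertex -2.92 2.336 -1.269
vertex -3.575 1.39 -1.975
endloop
endfacet
facet normal -0.485 -0.701 -0.524
outer loop
vertex -3.575 1.39 -1.975
vertex -2.82 -0.496 -0.151
vertex -4.228 0.492 -0.169
endloop
endfacet
facet normal 0.485 0.701 0.523
outer loop
vertex -3.572 1.438 0.538
vertex -1.512 1.348 -1.251
vertex -2.92 2.336 -1.269
endloop
endfacet
facet normal -0.307 -0.423 0.852
outer loop
vertex -2.165 0.45 0.555
vertex -3.572 1.438 0.538
vertex -2.82 -0.496 -0.151
endloop
endfacet
facet normal 0.485 0.700 0.524
outer loop
vertex -2.165 0.45 0.555
vertex -1.512 1.348 -1.251
vertex -3.572 1.438 0.538
endloop
endfacet
facet normal 0.308 0.423 -0.852
outer loop
vertex -2.92 2.336 -1.269
vertex -1.512 1.348 -1.251
vertex -3.575 1.39 -1.975
endloop
endfacet
facet normal -0.485 -0.700 -0.523
outer loop
vertex -2.168 0.402 -1.958
vertex -2.82 -0.496 -0.151
vertex -3.575 1.39 -1.975
endloop
endfacet
facet normal 0.308 0.423 -0.852
outer loop
vertex -3.575 1.39 -1.975
vertex -1.512 1.348 -1.251
vertex -2.168 0.402 -1.958
endloop
endfacet
facet normal 0.819 -0.574 0.010
outer loop
vertex -2.168 0.402 -1.958
vertex -2.165 0.45 0.555
vertex -2.82 -0.496 -0.151
endloop
endfacet
facet normal 0.818 -0.575 0.010
outer loop
vertex -1.512 1.348 -1.251
vertex -2.165 0.45 0.555
vertex -2.168 0.402 -1.958
endloop
endfacet
facet normal -0.005 0.866 -0.501
outer loop
vertex 0.44 -0.035 -3.772
vertex -0.005 0.361 -3.083
vertex 0.893 0.29 -3.214
endloop
endfacet
facet normal 0.750 -0.610 -0.254
outer loop
vertex 0.44 -0.035 -3.772
vertex 0.893 0.29 -3.214
vertex 0.005 -1.241 -2.157
endloop
endfacet
facet normal -0.005 0.866 -0.501
outer loop
vertex 0.893 0.29 -3.214
vertex -0.005 0.361 -3.083
vertex 0.671 0.669 -2.557
endloop
endfacet
facet normal 0.879 -0.218 0.423
outer loop
vertex 0.893 0.29 -3.214
vertex 0.671 0.669 -2.557
vertex 0.005 -1.241 -2.157
endloop
endfacet
facet normal -0.005 0.866 -0.500
outer loop
vertex 0.671 0.669 -2.557
vertex -0.005 0.361 -3.083
vertex -0.06 0.815 -2.297
endloop
endfacet
facet normal 0.347 0.075 0.935
outer loop
vertex 0.671 0.669 -2.557
vertex -0.06 0.815 -2.297
vertex 0.005 -1.241 -2.157
endloop
endfacet
facet normal -0.005 0.866 -0.500
outer loop
vertex -0.06 0.815 -2.297
vertex -0.005 0.361 -3.083
vertex -0.75 0.619 -2.629
endloop
endfacet
facet normal -0.444 0.047 0.895
outer loop
vertex -0.06 0.815 -2.297
vertex -0.75 0.619 -2.629
vertex 0.005 -1.241 -2.157
endloop
endfacet
facet normal -0.006 0.865 -0.501
outer loop
vertex -0.75 0.619 -2.629
vertex -0.005 0.361 -3.083
vertex -0.878 0.228 -3.303
endloop
endfacet
facet normal -0.900 -0.281 0.334
outer loop
vertex -0.75 0.619 -2.629
vertex -0.878 0.228 -3.303
vertex 0.005 -1.241 -2.157
endloop
endfacet
facet normal -0.006 0.866 -0.501
outer loop
vertex -0.878 0.228 -3.303
vertex -0.005 0.361 -3.083
vertex -0.349 -0.063 -3.812
endloop
endfacet
facet normal -0.677 -0.661 -0.325
outer loop
vertex -0.878 0.228 -3.303
vertex -0.349 -0.063 -3.812
vertex 0.005 -1.241 -2.157
endloop
endfacet
facet normal -0.005 0.866 -0.501
outer loop
vertex -0.349 -0.063 -3.812
vertex -0.005 0.361 -3.083
vertex 0.44 -0.035 -3.772
endloop
endfacet
facet normal 0.058 -0.807 -0.587
outer loop
vertex -0.349 -0.063 -3.812
vertex 0.44 -0.035 -3.772
vertex 0.005 -1.241 -2.157
endloop
endfacet

endsolid


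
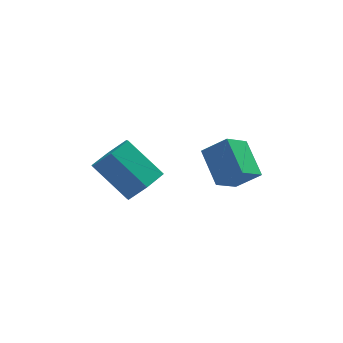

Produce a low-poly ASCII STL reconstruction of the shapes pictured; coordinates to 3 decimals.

solid 
facet normal 0.598 -0.490 -0.634
outer loop
vertex 1.155 2.184 3.47
vertex 0.556 2.279 2.832
vertex 1.178 2.891 2.946
endloop
endfacet
facet normal 0.801 0.339 0.493
outer loop
vertex 1.155 2.184 3.47
vertex 1.178 2.891 2.946
vertex 0.102 3.047 4.586
endloop
endfacet
facet normal 0.801 0.340 0.493
outer loop
vertex 0.102 3.047 4.586
vertex 1.178 2.891 2.946
vertex 0.125 3.754 4.061
endloop
endfacet
facet normal -0.599 0.490 0.634
outer loop
vertex 0.102 3.047 4.586
vertex 0.125 3.754 4.061
vertex -0.496 3.141 3.948
endloop
endfacet
facet normal 0.599 -0.490 -0.633
outer loop
vertex 1.178 2.891 2.946
vertex 0.556 2.279 2.832
vertex 0.58 2.985 2.308
endloop
endfacet
facet normal 0.423 0.865 -0.269
outer loop
vertex 1.178 2.891 2.946
vertex 0.58 2.985 2.308
vertex 0.125 3.754 4.061
endloop
endfacet
facet normal 0.423 0.865 -0.269
outer loop
vertex 0.125 3.754 4.061
vertex 0.58 2.985 2.308
vertex -0.473 3.848 3.423
endloop
endfacet
facet normal -0.599 0.490 0.634
outer loop
vertex 0.125 3.754 4.061
vertex -0.473 3.848 3.423
vertex -0.496 3.141 3.948
endloop
endfacet
facet normal 0.599 -0.490 -0.633
outer loop
vertex 0.58 2.985 2.308
vertex 0.556 2.279 2.832
vertex -0.042 2.373 2.194
endloop
endfacet
facet normal -0.377 0.525 -0.763
outer loop
vertex 0.58 2.985 2.308
vertex -0.042 2.373 2.194
vertex -0.473 3.848 3.423
endloop
endfacet
facet normal -0.378 0.525 -0.763
outer loop
vertex -0.473 3.848 3.423
vertex -0.042 2.373 2.194
vertex -1.095 3.236 3.31
endloop
endfacet
facet normal -0.598 0.490 0.634
outer loop
vertex -0.473 3.848 3.423
vertex -1.095 3.236 3.31
vertex -0.496 3.141 3.948
endloop
endfacet
facet normal 0.599 -0.490 -0.634
outer loop
vertex -0.042 2.373 2.194
vertex 0.556 2.279 2.832
vertex -0.065 1.666 2.719
endloop
endfacet
facet normal -0.801 -0.340 -0.493
outer loop
vertex -0.042 2.373 2.194
vertex -0.065 1.666 2.719
vertex -1.095 3.236 3.31
endloop
endfacet
facet normal -0.801 -0.340 -0.493
outer loop
vertex -1.095 3.236 3.31
vertex -0.065 1.666 2.719
vertex -1.118 2.529 3.834
endloop
endfacet
facet normal -0.598 0.490 0.634
outer loop
vertex -1.095 3.236 3.31
vertex -1.118 2.529 3.834
vertex -0.496 3.141 3.948
endloop
endfacet
facet normal 0.599 -0.490 -0.634
outer loop
vertex -0.065 1.666 2.719
vertex 0.556 2.279 2.832
vertex 0.533 1.572 3.357
endloop
endfacet
facet normal -0.423 -0.865 0.269
outer loop
vertex -0.065 1.666 2.719
vertex 0.533 1.572 3.357
vertex -1.118 2.529 3.834
endloop
endfacet
facet normal -0.423 -0.865 0.269
outer loop
vertex -1.118 2.529 3.834
vertex 0.533 1.572 3.357
vertex -0.52 2.435 4.472
endloop
endfacet
facet normal -0.599 0.490 0.633
outer loop
vertex -1.118 2.529 3.834
vertex -0.52 2.435 4.472
vertex -0.496 3.141 3.948
endloop
endfacet
facet normal 0.598 -0.490 -0.634
outer loop
vertex 0.533 1.572 3.357
vertex 0.556 2.279 2.832
vertex 1.155 2.184 3.47
endloop
endfacet
facet normal 0.378 -0.525 0.763
outer loop
vertex 0.533 1.572 3.357
vertex 1.155 2.184 3.47
vertex -0.52 2.435 4.472
endloop
endfacet
facet normal 0.377 -0.526 0.762
outer loop
vertex -0.52 2.435 4.472
vertex 1.155 2.184 3.47
vertex 0.102 3.047 4.586
endloop
endfacet
facet normal -0.599 0.490 0.633
outer loop
vertex -0.52 2.435 4.472
vertex 0.102 3.047 4.586
vertex -0.496 3.141 3.948
endloop
endfacet
facet normal -0.646 -0.508 0.569
outer loop
vertex 3.604 1.45 3.836
vertex 3.302 2.692 4.602
vertex 2.795 1.688 3.13
endloop
endfacet
facet normal 0.203 -0.834 -0.514
outer loop
vertex 3.558 2.288 2.458
vertex 3.604 1.45 3.836
vertex 2.795 1.688 3.13
endloop
endfacet
facet normal -0.647 -0.508 0.569
outer loop
vertex 2.795 1.688 3.13
vertex 3.302 2.692 4.602
vertex 2.493 2.931 3.896
endloop
endfacet
facet normal -0.736 0.217 -0.642
outer loop
vertex 2.493 2.931 3.896
vertex 3.558 2.288 2.458
vertex 2.795 1.688 3.13
endloop
endfacet
facet normal 0.736 -0.217 0.642
outer loop
vertex 3.604 1.45 3.836
vertex 4.065 3.292 3.93
vertex 3.302 2.692 4.602
endloop
endfacet
facet normal 0.202 -0.834 -0.514
outer loop
vertex 4.367 2.049 3.164
vertex 3.604 1.45 3.836
vertex 3.558 2.288 2.458
endloop
endfacet
facet normal 0.736 -0.217 0.642
outer loop
vertex 4.367 2.049 3.164
vertex 4.065 3.292 3.93
vertex 3.604 1.45 3.836
endloop
endfacet
facet normal -0.203 0.833 0.514
outer loop
vertex 3.302 2.692 4.602
vertex 4.065 3.292 3.93
vertex 2.493 2.931 3.896
endloop
endfacet
facet normal -0.736 0.217 -0.642
outer loop
vertex 3.256 3.53 3.224
vertex 3.558 2.288 2.458
vertex 2.493 2.931 3.896
endloop
endfacet
facet normal -0.203 0.834 0.513
outer loop
vertex 2.493 2.931 3.896
vertex 4.065 3.292 3.93
vertex 3.256 3.53 3.224
endloop
endfacet
facet normal 0.647 0.508 -0.569
outer loop
vertex 3.256 3.53 3.224
vertex 4.367 2.049 3.164
vertex 3.558 2.288 2.458
endloop
endfacet
facet normal 0.646 0.508 -0.569
outer loop
vertex 4.065 3.292 3.93
vertex 4.367 2.049 3.164
vertex 3.256 3.53 3.224
endloop
endfacet

endsolid


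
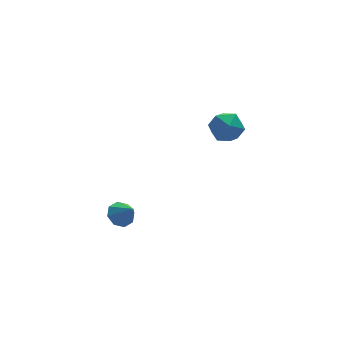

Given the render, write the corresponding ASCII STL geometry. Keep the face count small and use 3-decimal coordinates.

solid 
facet normal -0.573 -0.801 0.174
outer loop
vertex 2.606 1.329 1.722
vertex 3.307 0.736 1.304
vertex 3.336 0.931 2.294
endloop
endfacet
facet normal -0.684 -0.296 0.667
outer loop
vertex 2.606 1.329 1.722
vertex 3.336 0.931 2.294
vertex 3.054 1.891 2.431
endloop
endfacet
facet normal -0.896 0.296 0.331
outer loop
vertex 2.606 1.329 1.722
vertex 3.054 1.891 2.431
vertex 2.851 2.289 1.526
endloop
endfacet
facet normal -0.916 0.158 -0.369
outer loop
vertex 2.606 1.329 1.722
vertex 2.851 2.289 1.526
vertex 3.008 1.575 0.829
endloop
endfacet
facet normal -0.717 -0.519 -0.466
outer loop
vertex 2.606 1.329 1.722
vertex 3.008 1.575 0.829
vertex 3.307 0.736 1.304
endloop
endfacet
facet normal -0.060 -0.158 0.986
outer loop
vertex 3.054 1.891 2.431
vertex 3.336 0.931 2.294
vertex 4.032 1.645 2.451
endloop
endfacet
facet normal 0.119 -0.975 0.189
outer loop
vertex 3.336 0.931 2.294
vertex 3.307 0.736 1.304
vertex 4.189 0.931 1.754
endloop
endfacet
facet normal -0.113 -0.520 -0.847
outer loop
vertex 3.307 0.736 1.304
vertex 3.008 1.575 0.829
vertex 3.986 1.329 0.849
endloop
endfacet
facet normal -0.437 0.577 -0.690
outer loop
vertex 3.008 1.575 0.829
vertex 2.851 2.289 1.526
vertex 3.704 2.289 0.986
endloop
endfacet
facet normal -0.403 0.801 0.443
outer loop
vertex 2.851 2.289 1.526
vertex 3.054 1.891 2.431
vertex 3.733 2.484 1.976
endloop
endfacet
facet normal 0.916 -0.158 0.369
outer loop
vertex 4.434 1.891 1.558
vertex 4.032 1.645 2.451
vertex 4.189 0.931 1.754
endloop
endfacet
facet normal 0.896 -0.296 -0.331
outer loop
vertex 4.434 1.891 1.558
vertex 4.189 0.931 1.754
vertex 3.986 1.329 0.849
endloop
endfacet
facet normal 0.684 0.296 -0.667
outer loop
vertex 4.434 1.891 1.558
vertex 3.986 1.329 0.849
vertex 3.704 2.289 0.986
endloop
endfacet
facet normal 0.573 0.801 -0.174
outer loop
vertex 4.434 1.891 1.558
vertex 3.704 2.289 0.986
vertex 3.733 2.484 1.976
endloop
endfacet
facet normal 0.717 0.519 0.466
outer loop
vertex 4.434 1.891 1.558
vertex 3.733 2.484 1.976
vertex 4.032 1.645 2.451
endloop
endfacet
facet normal 0.437 -0.577 0.690
outer loop
vertex 4.189 0.931 1.754
vertex 4.032 1.645 2.451
vertex 3.336 0.931 2.294
endloop
endfacet
facet normal 0.403 -0.801 -0.443
outer loop
vertex 3.986 1.329 0.849
vertex 4.189 0.931 1.754
vertex 3.307 0.736 1.304
endloop
endfacet
facet normal 0.060 0.158 -0.986
outer loop
vertex 3.704 2.289 0.986
vertex 3.986 1.329 0.849
vertex 3.008 1.575 0.829
endloop
endfacet
facet normal -0.119 0.975 -0.189
outer loop
vertex 3.733 2.484 1.976
vertex 3.704 2.289 0.986
vertex 2.851 2.289 1.526
endloop
endfacet
facet normal 0.113 0.520 0.847
outer loop
vertex 4.032 1.645 2.451
vertex 3.733 2.484 1.976
vertex 3.054 1.891 2.431
endloop
endfacet
facet normal -0.253 0.627 -0.737
outer loop
vertex -2.43 -0.709 -1.713
vertex -2.89 -0.355 -1.254
vertex -2.176 -0.284 -1.439
endloop
endfacet
facet normal 0.874 -0.482 -0.063
outer loop
vertex -2.43 -0.709 -1.713
vertex -2.176 -0.284 -1.439
vertex -2.57 -1.145 -0.326
endloop
endfacet
facet normal -0.253 0.626 -0.737
outer loop
vertex -2.176 -0.284 -1.439
vertex -2.89 -0.355 -1.254
vertex -2.341 0.1 -1.056
endloop
endfacet
facet normal 0.932 0.040 0.361
outer loop
vertex -2.176 -0.284 -1.439
vertex -2.341 0.1 -1.056
vertex -2.57 -1.145 -0.326
endloop
endfacet
facet normal -0.253 0.626 -0.738
outer loop
vertex -2.341 0.1 -1.056
vertex -2.89 -0.355 -1.254
vertex -2.827 0.217 -0.79
endloop
endfacet
facet normal 0.513 0.362 0.778
outer loop
vertex -2.341 0.1 -1.056
vertex -2.827 0.217 -0.79
vertex -2.57 -1.145 -0.326
endloop
endfacet
facet normal -0.254 0.626 -0.737
outer loop
vertex -2.827 0.217 -0.79
vertex -2.89 -0.355 -1.254
vertex -3.35 -0.001 -0.795
endloop
endfacet
facet normal -0.133 0.297 0.946
outer loop
vertex -2.827 0.217 -0.79
vertex -3.35 -0.001 -0.795
vertex -2.57 -1.145 -0.326
endloop
endfacet
facet normal -0.253 0.626 -0.737
outer loop
vertex -3.35 -0.001 -0.795
vertex -2.89 -0.355 -1.254
vertex -3.603 -0.427 -1.07
endloop
endfacet
facet normal -0.633 -0.118 0.765
outer loop
vertex -3.35 -0.001 -0.795
vertex -3.603 -0.427 -1.07
vertex -2.57 -1.145 -0.326
endloop
endfacet
facet normal -0.253 0.626 -0.737
outer loop
vertex -3.603 -0.427 -1.07
vertex -2.89 -0.355 -1.254
vertex -3.438 -0.811 -1.453
endloop
endfacet
facet normal -0.690 -0.638 0.342
outer loop
vertex -3.603 -0.427 -1.07
vertex -3.438 -0.811 -1.453
vertex -2.57 -1.145 -0.326
endloop
endfacet
facet normal -0.253 0.626 -0.738
outer loop
vertex -3.438 -0.811 -1.453
vertex -2.89 -0.355 -1.254
vertex -2.952 -0.928 -1.719
endloop
endfacet
facet normal -0.272 -0.959 -0.075
outer loop
vertex -3.438 -0.811 -1.453
vertex -2.952 -0.928 -1.719
vertex -2.57 -1.145 -0.326
endloop
endfacet
facet normal -0.254 0.626 -0.737
outer loop
vertex -2.952 -0.928 -1.719
vertex -2.89 -0.355 -1.254
vertex -2.43 -0.709 -1.713
endloop
endfacet
facet normal 0.378 -0.894 -0.243
outer loop
vertex -2.952 -0.928 -1.719
vertex -2.43 -0.709 -1.713
vertex -2.57 -1.145 -0.326
endloop
endfacet

endsolid


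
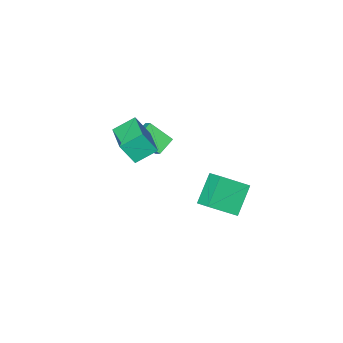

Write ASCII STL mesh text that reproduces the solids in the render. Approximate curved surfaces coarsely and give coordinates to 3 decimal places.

solid 
facet normal -0.442 0.659 -0.609
outer loop
vertex -1.432 -3.715 -2.743
vertex -1.292 -3.008 -2.08
vertex -0.281 -3.441 -3.281
endloop
endfacet
facet normal -0.144 -0.723 -0.676
outer loop
vertex 0.532 -4.652 -2.16
vertex -1.432 -3.715 -2.743
vertex -0.281 -3.441 -3.281
endloop
endfacet
facet normal -0.442 0.659 -0.609
outer loop
vertex -0.281 -3.441 -3.281
vertex -1.292 -3.008 -2.08
vertex -0.14 -2.733 -2.618
endloop
endfacet
facet normal 0.885 0.211 -0.414
outer loop
vertex -0.14 -2.733 -2.618
vertex 0.532 -4.652 -2.16
vertex -0.281 -3.441 -3.281
endloop
endfacet
facet normal -0.886 -0.212 0.413
outer loop
vertex -1.432 -3.715 -2.743
vertex -0.479 -4.219 -0.959
vertex -1.292 -3.008 -2.08
endloop
endfacet
facet normal -0.144 -0.722 -0.677
outer loop
vertex -0.62 -4.927 -1.622
vertex -1.432 -3.715 -2.743
vertex 0.532 -4.652 -2.16
endloop
endfacet
facet normal -0.886 -0.211 0.414
outer loop
vertex -0.62 -4.927 -1.622
vertex -0.479 -4.219 -0.959
vertex -1.432 -3.715 -2.743
endloop
endfacet
facet normal 0.143 0.722 0.676
outer loop
vertex -1.292 -3.008 -2.08
vertex -0.479 -4.219 -0.959
vertex -0.14 -2.733 -2.618
endloop
endfacet
facet normal 0.886 0.212 -0.413
outer loop
vertex 0.672 -3.945 -1.497
vertex 0.532 -4.652 -2.16
vertex -0.14 -2.733 -2.618
endloop
endfacet
facet normal 0.144 0.722 0.676
outer loop
vertex -0.14 -2.733 -2.618
vertex -0.479 -4.219 -0.959
vertex 0.672 -3.945 -1.497
endloop
endfacet
facet normal 0.442 -0.659 0.609
outer loop
vertex 0.672 -3.945 -1.497
vertex -0.62 -4.927 -1.622
vertex 0.532 -4.652 -2.16
endloop
endfacet
facet normal 0.442 -0.659 0.609
outer loop
vertex -0.479 -4.219 -0.959
vertex -0.62 -4.927 -1.622
vertex 0.672 -3.945 -1.497
endloop
endfacet
facet normal -0.677 -0.354 0.645
outer loop
vertex -0.084 2.262 -0.321
vertex -0.04 3.337 0.315
vertex -1.649 3.045 -1.535
endloop
endfacet
facet normal -0.035 -0.860 -0.509
outer loop
vertex -0.2 3.803 -2.915
vertex -0.084 2.262 -0.321
vertex -1.649 3.045 -1.535
endloop
endfacet
facet normal -0.677 -0.354 0.645
outer loop
vertex -1.649 3.045 -1.535
vertex -0.04 3.337 0.315
vertex -1.605 4.12 -0.899
endloop
endfacet
facet normal -0.735 0.367 -0.570
outer loop
vertex -1.605 4.12 -0.899
vertex -0.2 3.803 -2.915
vertex -1.649 3.045 -1.535
endloop
endfacet
facet normal 0.735 -0.367 0.570
outer loop
vertex -0.084 2.262 -0.321
vertex 1.409 4.095 -1.065
vertex -0.04 3.337 0.315
endloop
endfacet
facet normal -0.035 -0.860 -0.509
outer loop
vertex 1.365 3.02 -1.701
vertex -0.084 2.262 -0.321
vertex -0.2 3.803 -2.915
endloop
endfacet
facet normal 0.735 -0.367 0.570
outer loop
vertex 1.365 3.02 -1.701
vertex 1.409 4.095 -1.065
vertex -0.084 2.262 -0.321
endloop
endfacet
facet normal 0.035 0.860 0.509
outer loop
vertex -0.04 3.337 0.315
vertex 1.409 4.095 -1.065
vertex -1.605 4.12 -0.899
endloop
endfacet
facet normal -0.735 0.367 -0.570
outer loop
vertex -0.156 4.878 -2.279
vertex -0.2 3.803 -2.915
vertex -1.605 4.12 -0.899
endloop
endfacet
facet normal 0.035 0.860 0.509
outer loop
vertex -1.605 4.12 -0.899
vertex 1.409 4.095 -1.065
vertex -0.156 4.878 -2.279
endloop
endfacet
facet normal 0.677 0.354 -0.645
outer loop
vertex -0.156 4.878 -2.279
vertex 1.365 3.02 -1.701
vertex -0.2 3.803 -2.915
endloop
endfacet
facet normal 0.677 0.354 -0.645
outer loop
vertex 1.409 4.095 -1.065
vertex 1.365 3.02 -1.701
vertex -0.156 4.878 -2.279
endloop
endfacet
facet normal -0.839 0.268 0.474
outer loop
vertex 0.795 -3.947 0.562
vertex 1.579 -2.058 0.881
vertex 0.091 -3.391 -0.998
endloop
endfacet
facet normal -0.379 -0.913 -0.154
outer loop
vertex 1.441 -3.822 -1.761
vertex 0.795 -3.947 0.562
vertex 0.091 -3.391 -0.998
endloop
endfacet
facet normal -0.839 0.268 0.474
outer loop
vertex 0.091 -3.391 -0.998
vertex 1.579 -2.058 0.881
vertex 0.874 -1.502 -0.679
endloop
endfacet
facet normal -0.391 0.309 -0.867
outer loop
vertex 0.874 -1.502 -0.679
vertex 1.441 -3.822 -1.761
vertex 0.091 -3.391 -0.998
endloop
endfacet
facet normal 0.391 -0.309 0.867
outer loop
vertex 0.795 -3.947 0.562
vertex 2.929 -2.489 0.118
vertex 1.579 -2.058 0.881
endloop
endfacet
facet normal -0.378 -0.913 -0.154
outer loop
vertex 2.146 -4.378 -0.201
vertex 0.795 -3.947 0.562
vertex 1.441 -3.822 -1.761
endloop
endfacet
facet normal 0.391 -0.309 0.867
outer loop
vertex 2.146 -4.378 -0.201
vertex 2.929 -2.489 0.118
vertex 0.795 -3.947 0.562
endloop
endfacet
facet normal 0.379 0.913 0.154
outer loop
vertex 1.579 -2.058 0.881
vertex 2.929 -2.489 0.118
vertex 0.874 -1.502 -0.679
endloop
endfacet
facet normal -0.391 0.309 -0.867
outer loop
vertex 2.225 -1.933 -1.442
vertex 1.441 -3.822 -1.761
vertex 0.874 -1.502 -0.679
endloop
endfacet
facet normal 0.378 0.913 0.155
outer loop
vertex 0.874 -1.502 -0.679
vertex 2.929 -2.489 0.118
vertex 2.225 -1.933 -1.442
endloop
endfacet
facet normal 0.839 -0.268 -0.474
outer loop
vertex 2.225 -1.933 -1.442
vertex 2.146 -4.378 -0.201
vertex 1.441 -3.822 -1.761
endloop
endfacet
facet normal 0.839 -0.268 -0.474
outer loop
vertex 2.929 -2.489 0.118
vertex 2.146 -4.378 -0.201
vertex 2.225 -1.933 -1.442
endloop
endfacet

endsolid


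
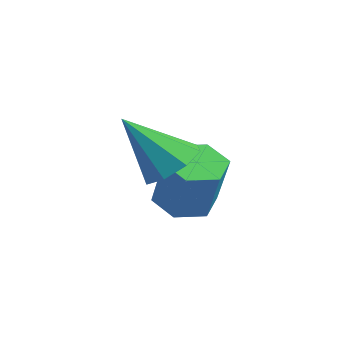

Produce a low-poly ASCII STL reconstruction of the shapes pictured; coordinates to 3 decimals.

solid 
facet normal 0.333 0.528 -0.781
outer loop
vertex 2.138 2.11 2.249
vertex 1.33 2.211 1.973
vertex 1.854 2.651 2.494
endloop
endfacet
facet normal 0.641 -0.011 0.768
outer loop
vertex 2.138 2.11 2.249
vertex 1.854 2.651 2.494
vertex 0.71 1.229 3.427
endloop
endfacet
facet normal 0.333 0.528 -0.781
outer loop
vertex 1.854 2.651 2.494
vertex 1.33 2.211 1.973
vertex 1.263 2.934 2.433
endloop
endfacet
facet normal 0.133 0.467 0.874
outer loop
vertex 1.854 2.651 2.494
vertex 1.263 2.934 2.433
vertex 0.71 1.229 3.427
endloop
endfacet
facet normal 0.333 0.528 -0.781
outer loop
vertex 1.263 2.934 2.433
vertex 1.33 2.211 1.973
vertex 0.711 2.794 2.103
endloop
endfacet
facet normal -0.527 0.549 0.649
outer loop
vertex 1.263 2.934 2.433
vertex 0.711 2.794 2.103
vertex 0.71 1.229 3.427
endloop
endfacet
facet normal 0.332 0.527 -0.782
outer loop
vertex 0.711 2.794 2.103
vertex 1.33 2.211 1.973
vertex 0.521 2.311 1.697
endloop
endfacet
facet normal -0.956 0.189 0.223
outer loop
vertex 0.711 2.794 2.103
vertex 0.521 2.311 1.697
vertex 0.71 1.229 3.427
endloop
endfacet
facet normal 0.332 0.527 -0.782
outer loop
vertex 0.521 2.311 1.697
vertex 1.33 2.211 1.973
vertex 0.805 1.77 1.453
endloop
endfacet
facet normal -0.902 -0.404 -0.154
outer loop
vertex 0.521 2.311 1.697
vertex 0.805 1.77 1.453
vertex 0.71 1.229 3.427
endloop
endfacet
facet normal 0.331 0.528 -0.782
outer loop
vertex 0.805 1.77 1.453
vertex 1.33 2.211 1.973
vertex 1.397 1.487 1.513
endloop
endfacet
facet normal -0.395 -0.881 -0.260
outer loop
vertex 0.805 1.77 1.453
vertex 1.397 1.487 1.513
vertex 0.71 1.229 3.427
endloop
endfacet
facet normal 0.333 0.527 -0.782
outer loop
vertex 1.397 1.487 1.513
vertex 1.33 2.211 1.973
vertex 1.948 1.628 1.843
endloop
endfacet
facet normal 0.267 -0.963 -0.034
outer loop
vertex 1.397 1.487 1.513
vertex 1.948 1.628 1.843
vertex 0.71 1.229 3.427
endloop
endfacet
facet normal 0.333 0.527 -0.782
outer loop
vertex 1.948 1.628 1.843
vertex 1.33 2.211 1.973
vertex 2.138 2.11 2.249
endloop
endfacet
facet normal 0.695 -0.603 0.391
outer loop
vertex 1.948 1.628 1.843
vertex 2.138 2.11 2.249
vertex 0.71 1.229 3.427
endloop
endfacet
facet normal -0.455 0.079 -0.887
outer loop
vertex 0.111 3.928 -0.564
vertex -0.623 3.73 -0.205
vertex -0.384 4.533 -0.256
endloop
endfacet
facet normal 0.668 0.689 -0.281
outer loop
vertex 0.111 3.928 -0.564
vertex -0.384 4.533 -0.256
vertex 0.916 3.789 1.006
endloop
endfacet
facet normal 0.668 0.689 -0.282
outer loop
vertex 0.916 3.789 1.006
vertex -0.384 4.533 -0.256
vertex 0.422 4.394 1.314
endloop
endfacet
facet normal 0.456 -0.079 0.887
outer loop
vertex 0.916 3.789 1.006
vertex 0.422 4.394 1.314
vertex 0.183 3.59 1.365
endloop
endfacet
facet normal -0.455 0.079 -0.887
outer loop
vertex -0.384 4.533 -0.256
vertex -0.623 3.73 -0.205
vertex -1.117 4.335 0.102
endloop
endfacet
facet normal -0.176 0.969 0.176
outer loop
vertex -0.384 4.533 -0.256
vertex -1.117 4.335 0.102
vertex 0.422 4.394 1.314
endloop
endfacet
facet normal -0.176 0.969 0.176
outer loop
vertex 0.422 4.394 1.314
vertex -1.117 4.335 0.102
vertex -0.312 4.196 1.672
endloop
endfacet
facet normal 0.454 -0.079 0.887
outer loop
vertex 0.422 4.394 1.314
vertex -0.312 4.196 1.672
vertex 0.183 3.59 1.365
endloop
endfacet
facet normal -0.456 0.078 -0.887
outer loop
vertex -1.117 4.335 0.102
vertex -0.623 3.73 -0.205
vertex -1.356 3.531 0.154
endloop
endfacet
facet normal -0.844 0.280 0.457
outer loop
vertex -1.117 4.335 0.102
vertex -1.356 3.531 0.154
vertex -0.312 4.196 1.672
endloop
endfacet
facet normal -0.844 0.280 0.457
outer loop
vertex -0.312 4.196 1.672
vertex -1.356 3.531 0.154
vertex -0.551 3.392 1.724
endloop
endfacet
facet normal 0.455 -0.078 0.887
outer loop
vertex -0.312 4.196 1.672
vertex -0.551 3.392 1.724
vertex 0.183 3.59 1.365
endloop
endfacet
facet normal -0.456 0.079 -0.887
outer loop
vertex -1.356 3.531 0.154
vertex -0.623 3.73 -0.205
vertex -0.862 2.926 -0.154
endloop
endfacet
facet normal -0.668 -0.689 0.282
outer loop
vertex -1.356 3.531 0.154
vertex -0.862 2.926 -0.154
vertex -0.551 3.392 1.724
endloop
endfacet
facet normal -0.667 -0.689 0.282
outer loop
vertex -0.551 3.392 1.724
vertex -0.862 2.926 -0.154
vertex -0.056 2.787 1.416
endloop
endfacet
facet normal 0.455 -0.079 0.887
outer loop
vertex -0.551 3.392 1.724
vertex -0.056 2.787 1.416
vertex 0.183 3.59 1.365
endloop
endfacet
facet normal -0.454 0.079 -0.887
outer loop
vertex -0.862 2.926 -0.154
vertex -0.623 3.73 -0.205
vertex -0.128 3.124 -0.512
endloop
endfacet
facet normal 0.176 -0.969 -0.176
outer loop
vertex -0.862 2.926 -0.154
vertex -0.128 3.124 -0.512
vertex -0.056 2.787 1.416
endloop
endfacet
facet normal 0.176 -0.969 -0.176
outer loop
vertex -0.056 2.787 1.416
vertex -0.128 3.124 -0.512
vertex 0.677 2.985 1.058
endloop
endfacet
facet normal 0.455 -0.079 0.887
outer loop
vertex -0.056 2.787 1.416
vertex 0.677 2.985 1.058
vertex 0.183 3.59 1.365
endloop
endfacet
facet normal -0.455 0.078 -0.887
outer loop
vertex -0.128 3.124 -0.512
vertex -0.623 3.73 -0.205
vertex 0.111 3.928 -0.564
endloop
endfacet
facet normal 0.844 -0.280 -0.457
outer loop
vertex -0.128 3.124 -0.512
vertex 0.111 3.928 -0.564
vertex 0.677 2.985 1.058
endloop
endfacet
facet normal 0.844 -0.280 -0.457
outer loop
vertex 0.677 2.985 1.058
vertex 0.111 3.928 -0.564
vertex 0.916 3.789 1.006
endloop
endfacet
facet normal 0.456 -0.078 0.887
outer loop
vertex 0.677 2.985 1.058
vertex 0.916 3.789 1.006
vertex 0.183 3.59 1.365
endloop
endfacet

endsolid
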